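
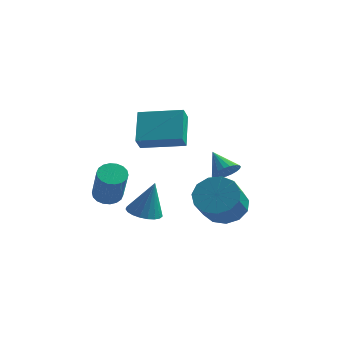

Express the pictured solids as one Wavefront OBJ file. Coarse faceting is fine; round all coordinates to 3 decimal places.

v -0.571 2.14 -1.69
v -0.113 2.04 -1.157
v -1.449 2.7 -0.83
v -0.037 2.309 -1.254
v -0.053 2.547 -1.427
v -0.159 2.716 -1.645
v -0.336 2.785 -1.871
v -0.554 2.742 -2.065
v -0.775 2.595 -2.195
v -0.961 2.369 -2.237
v -1.079 2.104 -2.185
v -1.11 1.845 -2.047
v -1.047 1.636 -1.847
v -0.902 1.515 -1.62
v -0.7 1.502 -1.405
v -0.476 1.599 -1.239
v -0.268 1.789 -1.151
v -3.96 -2.829 -1.549
v -3.508 -2.354 -1.47
v -2.849 -3.256 0.188
v -3.3 -3.731 0.109
v -3.739 -2.25 -1.322
v -3.08 -3.152 0.337
v -4.014 -2.26 -1.218
v -3.355 -3.163 0.44
v -4.278 -2.384 -1.181
v -3.619 -3.286 0.478
v -4.479 -2.595 -1.216
v -3.82 -3.497 0.443
v -4.577 -2.853 -1.317
v -3.918 -3.755 0.342
v -4.553 -3.106 -1.464
v -3.893 -4.008 0.194
v -4.411 -3.304 -1.628
v -3.752 -4.206 0.03
v -4.18 -3.408 -1.777
v -3.521 -4.31 -0.118
v -3.905 -3.397 -1.88
v -3.246 -4.3 -0.222
v -3.641 -3.274 -1.918
v -2.982 -4.176 -0.259
v -3.44 -3.063 -1.883
v -2.781 -3.965 -0.224
v -3.342 -2.805 -1.782
v -2.683 -3.707 -0.123
v -3.367 -2.552 -1.634
v -2.707 -3.454 0.024
v -2.944 -1.732 0.878
v -2.898 -2.303 1.507
v -3.392 -0.504 2.027
v -3.346 -1.075 2.655
v -1.034 -1.285 1.145
v -0.988 -1.856 1.773
v -1.482 -0.057 2.293
v -1.436 -0.628 2.922
v -0.029 0.629 -2.993
v 0.792 0.201 -3.529
v 0.891 -1.096 -2.344
v 0.069 -0.669 -1.807
v 1.031 0.584 -3.129
v 1.13 -0.713 -1.944
v 0.933 0.981 -2.686
v 1.032 -0.316 -1.501
v 0.53 1.267 -2.341
v 0.629 -0.031 -1.156
v -0.051 1.349 -2.202
v 0.048 0.052 -1.017
v -0.625 1.203 -2.314
v -0.526 -0.094 -1.129
v -1.01 0.875 -2.642
v -0.911 -0.423 -1.457
v -1.083 0.468 -3.081
v -0.985 -0.829 -1.896
v -0.822 0.112 -3.492
v -0.724 -1.185 -2.307
v -0.31 -0.079 -3.744
v -0.211 -1.377 -2.559
v 0.292 -0.046 -3.758
v 0.391 -1.344 -2.573
v -3.065 -1.094 -3.219
v -2.617 -1.781 -3.255
v -2.635 -0.906 -1.481
v -2.388 -1.542 -3.338
v -2.276 -1.226 -3.4
v -2.3 -0.887 -3.43
v -2.456 -0.584 -3.425
v -2.718 -0.37 -3.383
v -3.039 -0.28 -3.314
v -3.365 -0.331 -3.227
v -3.639 -0.515 -3.14
v -3.814 -0.798 -3.066
v -3.859 -1.133 -3.018
v -3.767 -1.461 -3.006
v -3.553 -1.725 -3.03
v -3.255 -1.881 -3.087
v -2.924 -1.9 -3.166
f 2 1 4
f 2 4 3
f 4 1 5
f 4 5 3
f 5 1 6
f 5 6 3
f 6 1 7
f 6 7 3
f 7 1 8
f 7 8 3
f 8 1 9
f 8 9 3
f 9 1 10
f 9 10 3
f 10 1 11
f 10 11 3
f 11 1 12
f 11 12 3
f 12 1 13
f 12 13 3
f 13 1 14
f 13 14 3
f 14 1 15
f 14 15 3
f 15 1 16
f 15 16 3
f 16 1 17
f 16 17 3
f 17 1 2
f 17 2 3
f 19 18 22
f 19 22 20
f 20 22 23
f 20 23 21
f 22 18 24
f 22 24 23
f 23 24 25
f 23 25 21
f 24 18 26
f 24 26 25
f 25 26 27
f 25 27 21
f 26 18 28
f 26 28 27
f 27 28 29
f 27 29 21
f 28 18 30
f 28 30 29
f 29 30 31
f 29 31 21
f 30 18 32
f 30 32 31
f 31 32 33
f 31 33 21
f 32 18 34
f 32 34 33
f 33 34 35
f 33 35 21
f 34 18 36
f 34 36 35
f 35 36 37
f 35 37 21
f 36 18 38
f 36 38 37
f 37 38 39
f 37 39 21
f 38 18 40
f 38 40 39
f 39 40 41
f 39 41 21
f 40 18 42
f 40 42 41
f 41 42 43
f 41 43 21
f 42 18 44
f 42 44 43
f 43 44 45
f 43 45 21
f 44 18 46
f 44 46 45
f 45 46 47
f 45 47 21
f 46 18 19
f 46 19 47
f 47 19 20
f 47 20 21
f 49 51 48
f 52 49 48
f 48 51 50
f 50 52 48
f 49 55 51
f 53 49 52
f 53 55 49
f 51 55 50
f 54 52 50
f 50 55 54
f 54 53 52
f 55 53 54
f 57 56 60
f 57 60 58
f 58 60 61
f 58 61 59
f 60 56 62
f 60 62 61
f 61 62 63
f 61 63 59
f 62 56 64
f 62 64 63
f 63 64 65
f 63 65 59
f 64 56 66
f 64 66 65
f 65 66 67
f 65 67 59
f 66 56 68
f 66 68 67
f 67 68 69
f 67 69 59
f 68 56 70
f 68 70 69
f 69 70 71
f 69 71 59
f 70 56 72
f 70 72 71
f 71 72 73
f 71 73 59
f 72 56 74
f 72 74 73
f 73 74 75
f 73 75 59
f 74 56 76
f 74 76 75
f 75 76 77
f 75 77 59
f 76 56 78
f 76 78 77
f 77 78 79
f 77 79 59
f 78 56 57
f 78 57 79
f 79 57 58
f 79 58 59
f 81 80 83
f 81 83 82
f 83 80 84
f 83 84 82
f 84 80 85
f 84 85 82
f 85 80 86
f 85 86 82
f 86 80 87
f 86 87 82
f 87 80 88
f 87 88 82
f 88 80 89
f 88 89 82
f 89 80 90
f 89 90 82
f 90 80 91
f 90 91 82
f 91 80 92
f 91 92 82
f 92 80 93
f 92 93 82
f 93 80 94
f 93 94 82
f 94 80 95
f 94 95 82
f 95 80 96
f 95 96 82
f 96 80 81
f 96 81 82



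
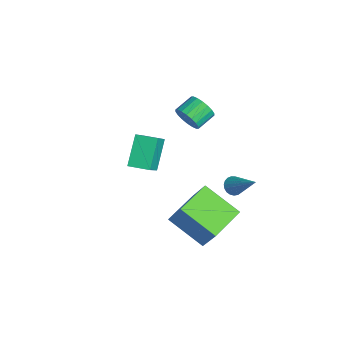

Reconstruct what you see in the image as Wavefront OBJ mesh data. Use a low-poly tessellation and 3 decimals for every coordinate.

v -3.26 0.578 -0.227
v -3.023 0.967 -0.836
v -3.442 1.871 -0.421
v -3.68 1.482 0.187
v -3.333 0.865 -0.927
v -3.752 1.77 -0.512
v -3.628 0.707 -0.88
v -4.047 1.612 -0.465
v -3.85 0.523 -0.704
v -4.269 1.428 -0.289
v -3.956 0.35 -0.433
v -4.375 1.255 -0.018
v -3.924 0.222 -0.122
v -4.343 1.127 0.293
v -3.76 0.164 0.169
v -4.179 1.069 0.584
v -3.498 0.189 0.381
v -3.917 1.093 0.796
v -3.188 0.29 0.472
v -3.607 1.195 0.887
v -2.893 0.448 0.425
v -3.312 1.353 0.84
v -2.671 0.632 0.249
v -3.09 1.537 0.664
v -2.565 0.805 -0.022
v -2.984 1.71 0.393
v -2.597 0.933 -0.333
v -3.016 1.838 0.082
v -2.761 0.991 -0.624
v -3.18 1.896 -0.209
v 1.312 1.074 -4.077
v -0.037 -0.147 -3.008
v 2.166 1.395 -2.631
v 0.818 0.174 -1.562
v 2.422 -0.434 -4.398
v 1.074 -1.655 -3.329
v 3.277 -0.113 -2.952
v 1.928 -1.334 -1.883
v 1.535 1.287 -1.253
v 1.864 1.389 -1.642
v 2.805 1.873 -0.027
v 1.758 1.577 -1.623
v 1.614 1.714 -1.539
v 1.456 1.778 -1.406
v 1.312 1.757 -1.246
v 1.206 1.655 -1.088
v 1.157 1.489 -0.958
v 1.173 1.288 -0.879
v 1.252 1.087 -0.865
v 1.38 0.921 -0.918
v 1.535 0.818 -1.029
v 1.689 0.796 -1.178
v 1.817 0.859 -1.341
v 1.896 0.996 -1.488
v 1.912 1.184 -1.595
v -0.245 -2.826 -0.294
v -1.188 -2.176 0.976
v 0.304 -1.943 -0.338
v -0.64 -1.294 0.931
v 0.88 -3.466 0.869
v -0.064 -2.817 2.138
v 1.428 -2.584 0.824
v 0.485 -1.934 2.094
f 2 1 5
f 2 5 3
f 3 5 6
f 3 6 4
f 5 1 7
f 5 7 6
f 6 7 8
f 6 8 4
f 7 1 9
f 7 9 8
f 8 9 10
f 8 10 4
f 9 1 11
f 9 11 10
f 10 11 12
f 10 12 4
f 11 1 13
f 11 13 12
f 12 13 14
f 12 14 4
f 13 1 15
f 13 15 14
f 14 15 16
f 14 16 4
f 15 1 17
f 15 17 16
f 16 17 18
f 16 18 4
f 17 1 19
f 17 19 18
f 18 19 20
f 18 20 4
f 19 1 21
f 19 21 20
f 20 21 22
f 20 22 4
f 21 1 23
f 21 23 22
f 22 23 24
f 22 24 4
f 23 1 25
f 23 25 24
f 24 25 26
f 24 26 4
f 25 1 27
f 25 27 26
f 26 27 28
f 26 28 4
f 27 1 29
f 27 29 28
f 28 29 30
f 28 30 4
f 29 1 2
f 29 2 30
f 30 2 3
f 30 3 4
f 32 34 31
f 35 32 31
f 31 34 33
f 33 35 31
f 32 38 34
f 36 32 35
f 36 38 32
f 34 38 33
f 37 35 33
f 33 38 37
f 37 36 35
f 38 36 37
f 40 39 42
f 40 42 41
f 42 39 43
f 42 43 41
f 43 39 44
f 43 44 41
f 44 39 45
f 44 45 41
f 45 39 46
f 45 46 41
f 46 39 47
f 46 47 41
f 47 39 48
f 47 48 41
f 48 39 49
f 48 49 41
f 49 39 50
f 49 50 41
f 50 39 51
f 50 51 41
f 51 39 52
f 51 52 41
f 52 39 53
f 52 53 41
f 53 39 54
f 53 54 41
f 54 39 55
f 54 55 41
f 55 39 40
f 55 40 41
f 57 59 56
f 60 57 56
f 56 59 58
f 58 60 56
f 57 63 59
f 61 57 60
f 61 63 57
f 59 63 58
f 62 60 58
f 58 63 62
f 62 61 60
f 63 61 62



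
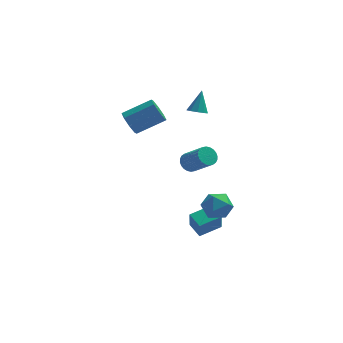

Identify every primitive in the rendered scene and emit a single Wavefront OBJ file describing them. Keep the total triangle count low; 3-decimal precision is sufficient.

v 0.281 -2.167 -4.904
v 0.254 -2.682 -3.646
v -0.259 -1.287 -4.555
v -0.286 -1.802 -3.297
v 1.566 -1.498 -4.603
v 1.539 -2.013 -3.345
v 1.026 -0.618 -4.254
v 0.999 -1.133 -2.996
v 0.249 2.839 2.451
v 0.87 2.693 2.394
v 0.551 3.601 3.789
v 0.787 3.074 2.195
v 0.452 3.345 2.116
v 0.023 3.38 2.194
v -0.301 3.161 2.391
v -0.367 2.791 2.617
v -0.145 2.444 2.764
v 0.261 2.282 2.765
v 0.662 2.38 2.619
v 0.747 -3.055 -0.667
v 1.709 -3.292 -0.478
v 0.691 -4.208 -1.822
v 1.653 -4.445 -1.633
v 0.939 -4.652 -0.95
v 0.974 -3.939 -0.237
v 1.426 -3.561 -2.063
v 1.461 -2.848 -1.35
v 2.13 -3.604 -1.341
v 1.828 -4.279 -0.653
v 0.572 -3.221 -1.647
v 0.27 -3.896 -0.959
v -0.281 -1.125 0.703
v 0.266 -0.818 0.468
v 1.269 -1.729 1.623
v 0.721 -2.035 1.857
v 0.194 -0.655 0.66
v 1.197 -1.566 1.814
v 0.05 -0.563 0.857
v 1.053 -1.474 2.012
v -0.145 -0.557 1.031
v 0.858 -1.468 2.186
v -0.36 -0.637 1.156
v 0.642 -1.548 2.31
v -0.564 -0.792 1.211
v 0.439 -1.702 2.365
v -0.725 -0.997 1.188
v 0.278 -1.907 2.343
v -0.818 -1.221 1.092
v 0.185 -2.132 2.247
v -0.829 -1.431 0.937
v 0.174 -2.342 2.092
v -0.757 -1.594 0.746
v 0.246 -2.505 1.9
v -0.613 -1.686 0.548
v 0.39 -2.597 1.703
v -0.418 -1.692 0.374
v 0.585 -2.603 1.529
v -0.202 -1.612 0.25
v 0.8 -2.523 1.404
v 0.001 -1.458 0.195
v 1.004 -2.368 1.349
v 0.162 -1.253 0.217
v 1.165 -2.163 1.372
v 0.255 -1.028 0.313
v 1.258 -1.939 1.468
v -3.733 3.804 0.864
v -3.437 4.224 0.137
v -1.672 4.596 1.069
v -1.967 4.176 1.796
v -3.754 4.644 0.57
v -1.989 5.016 1.502
v -4.058 4.572 1.175
v -2.293 4.943 2.107
v -4.172 4.05 1.598
v -2.407 4.422 2.53
v -4.028 3.384 1.591
v -2.263 3.756 2.523
v -3.711 2.964 1.158
v -1.946 3.336 2.09
v -3.407 3.037 0.553
v -1.642 3.408 1.485
v -3.293 3.558 0.13
v -1.528 3.93 1.062
f 2 4 1
f 5 2 1
f 1 4 3
f 3 5 1
f 2 8 4
f 6 2 5
f 6 8 2
f 4 8 3
f 7 5 3
f 3 8 7
f 7 6 5
f 8 6 7
f 10 9 12
f 10 12 11
f 12 9 13
f 12 13 11
f 13 9 14
f 13 14 11
f 14 9 15
f 14 15 11
f 15 9 16
f 15 16 11
f 16 9 17
f 16 17 11
f 17 9 18
f 17 18 11
f 18 9 19
f 18 19 11
f 19 9 10
f 19 10 11
f 20 31 25
f 20 25 21
f 20 21 27
f 20 27 30
f 20 30 31
f 21 25 29
f 25 31 24
f 31 30 22
f 30 27 26
f 27 21 28
f 23 29 24
f 23 24 22
f 23 22 26
f 23 26 28
f 23 28 29
f 24 29 25
f 22 24 31
f 26 22 30
f 28 26 27
f 29 28 21
f 33 32 36
f 33 36 34
f 34 36 37
f 34 37 35
f 36 32 38
f 36 38 37
f 37 38 39
f 37 39 35
f 38 32 40
f 38 40 39
f 39 40 41
f 39 41 35
f 40 32 42
f 40 42 41
f 41 42 43
f 41 43 35
f 42 32 44
f 42 44 43
f 43 44 45
f 43 45 35
f 44 32 46
f 44 46 45
f 45 46 47
f 45 47 35
f 46 32 48
f 46 48 47
f 47 48 49
f 47 49 35
f 48 32 50
f 48 50 49
f 49 50 51
f 49 51 35
f 50 32 52
f 50 52 51
f 51 52 53
f 51 53 35
f 52 32 54
f 52 54 53
f 53 54 55
f 53 55 35
f 54 32 56
f 54 56 55
f 55 56 57
f 55 57 35
f 56 32 58
f 56 58 57
f 57 58 59
f 57 59 35
f 58 32 60
f 58 60 59
f 59 60 61
f 59 61 35
f 60 32 62
f 60 62 61
f 61 62 63
f 61 63 35
f 62 32 64
f 62 64 63
f 63 64 65
f 63 65 35
f 64 32 33
f 64 33 65
f 65 33 34
f 65 34 35
f 67 66 70
f 67 70 68
f 68 70 71
f 68 71 69
f 70 66 72
f 70 72 71
f 71 72 73
f 71 73 69
f 72 66 74
f 72 74 73
f 73 74 75
f 73 75 69
f 74 66 76
f 74 76 75
f 75 76 77
f 75 77 69
f 76 66 78
f 76 78 77
f 77 78 79
f 77 79 69
f 78 66 80
f 78 80 79
f 79 80 81
f 79 81 69
f 80 66 82
f 80 82 81
f 81 82 83
f 81 83 69
f 82 66 67
f 82 67 83
f 83 67 68
f 83 68 69



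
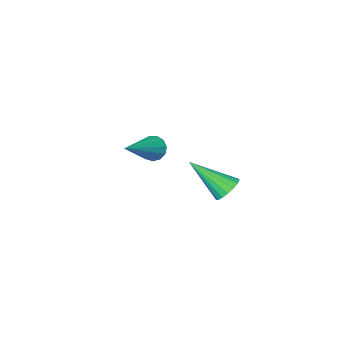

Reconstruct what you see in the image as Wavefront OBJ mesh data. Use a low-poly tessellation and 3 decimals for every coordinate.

v -0.871 1.714 -4.214
v -0.361 2.115 -4.247
v 0.111 0.566 -2.966
v -0.53 2.228 -4.011
v -0.777 2.223 -3.821
v -1.045 2.101 -3.722
v -1.274 1.89 -3.735
v -1.41 1.639 -3.859
v -1.423 1.405 -4.063
v -1.31 1.242 -4.302
v -1.096 1.187 -4.522
v -0.831 1.252 -4.67
v -0.575 1.423 -4.715
v -0.387 1.661 -4.644
v -0.31 1.911 -4.475
v 3.06 2.737 -0.044
v 3.226 2.98 -0.521
v 4.64 3.403 0.844
v 3.051 3.193 -0.369
v 2.878 3.262 -0.114
v 2.764 3.165 0.164
v 2.743 2.932 0.375
v 2.823 2.637 0.454
v 2.979 2.374 0.374
v 3.16 2.226 0.162
v 3.309 2.241 -0.115
v 3.38 2.414 -0.37
v 3.349 2.689 -0.521
f 2 1 4
f 2 4 3
f 4 1 5
f 4 5 3
f 5 1 6
f 5 6 3
f 6 1 7
f 6 7 3
f 7 1 8
f 7 8 3
f 8 1 9
f 8 9 3
f 9 1 10
f 9 10 3
f 10 1 11
f 10 11 3
f 11 1 12
f 11 12 3
f 12 1 13
f 12 13 3
f 13 1 14
f 13 14 3
f 14 1 15
f 14 15 3
f 15 1 2
f 15 2 3
f 17 16 19
f 17 19 18
f 19 16 20
f 19 20 18
f 20 16 21
f 20 21 18
f 21 16 22
f 21 22 18
f 22 16 23
f 22 23 18
f 23 16 24
f 23 24 18
f 24 16 25
f 24 25 18
f 25 16 26
f 25 26 18
f 26 16 27
f 26 27 18
f 27 16 28
f 27 28 18
f 28 16 17
f 28 17 18



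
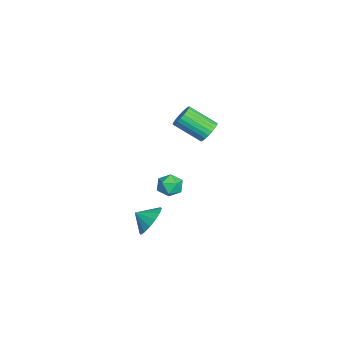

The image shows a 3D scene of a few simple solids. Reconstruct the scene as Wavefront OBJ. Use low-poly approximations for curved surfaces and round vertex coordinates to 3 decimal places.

v -1.505 0.525 -3.669
v -1.213 1.028 -2.784
v -1.675 -0.325 -3.131
v -1.754 1.112 -2.823
v -2.228 1.038 -3.088
v -2.509 0.826 -3.51
v -2.521 0.534 -3.974
v -2.26 0.239 -4.357
v -1.798 0.021 -4.555
v -1.257 -0.062 -4.516
v -0.782 0.012 -4.251
v -0.502 0.223 -3.829
v -0.49 0.516 -3.365
v -0.75 0.81 -2.982
v -4.415 1.907 -3.072
v -3.652 2.131 -2.869
v -4.328 0.869 -2.251
v -3.565 1.093 -2.048
v -4.204 1.55 -1.812
v -4.258 2.192 -2.319
v -3.722 0.808 -2.801
v -3.776 1.45 -3.308
v -3.224 1.452 -2.702
v -3.522 1.911 -2.09
v -4.458 1.089 -3.03
v -4.756 1.548 -2.418
v -2.568 3.615 2.758
v -1.985 3.766 3.189
v -2.37 2.276 4.233
v -2.952 2.125 3.802
v -2.194 3.914 3.322
v -2.579 2.424 4.367
v -2.46 4.016 3.37
v -2.844 2.526 4.414
v -2.742 4.057 3.325
v -3.127 2.567 4.369
v -2.997 4.031 3.193
v -3.382 2.541 4.238
v -3.188 3.942 2.996
v -3.573 2.451 4.04
v -3.283 3.802 2.761
v -3.668 2.312 3.806
v -3.27 3.635 2.527
v -3.655 2.144 3.571
v -3.15 3.464 2.327
v -3.535 1.974 3.371
v -2.941 3.316 2.193
v -3.326 1.826 3.238
v -2.676 3.214 2.146
v -3.06 1.724 3.19
v -2.393 3.173 2.191
v -2.778 1.683 3.235
v -2.138 3.199 2.322
v -2.523 1.709 3.367
v -1.947 3.289 2.52
v -2.332 1.798 3.564
v -1.852 3.428 2.754
v -2.237 1.938 3.799
v -1.865 3.596 2.989
v -2.25 2.105 4.033
f 2 1 4
f 2 4 3
f 4 1 5
f 4 5 3
f 5 1 6
f 5 6 3
f 6 1 7
f 6 7 3
f 7 1 8
f 7 8 3
f 8 1 9
f 8 9 3
f 9 1 10
f 9 10 3
f 10 1 11
f 10 11 3
f 11 1 12
f 11 12 3
f 12 1 13
f 12 13 3
f 13 1 14
f 13 14 3
f 14 1 2
f 14 2 3
f 15 26 20
f 15 20 16
f 15 16 22
f 15 22 25
f 15 25 26
f 16 20 24
f 20 26 19
f 26 25 17
f 25 22 21
f 22 16 23
f 18 24 19
f 18 19 17
f 18 17 21
f 18 21 23
f 18 23 24
f 19 24 20
f 17 19 26
f 21 17 25
f 23 21 22
f 24 23 16
f 28 27 31
f 28 31 29
f 29 31 32
f 29 32 30
f 31 27 33
f 31 33 32
f 32 33 34
f 32 34 30
f 33 27 35
f 33 35 34
f 34 35 36
f 34 36 30
f 35 27 37
f 35 37 36
f 36 37 38
f 36 38 30
f 37 27 39
f 37 39 38
f 38 39 40
f 38 40 30
f 39 27 41
f 39 41 40
f 40 41 42
f 40 42 30
f 41 27 43
f 41 43 42
f 42 43 44
f 42 44 30
f 43 27 45
f 43 45 44
f 44 45 46
f 44 46 30
f 45 27 47
f 45 47 46
f 46 47 48
f 46 48 30
f 47 27 49
f 47 49 48
f 48 49 50
f 48 50 30
f 49 27 51
f 49 51 50
f 50 51 52
f 50 52 30
f 51 27 53
f 51 53 52
f 52 53 54
f 52 54 30
f 53 27 55
f 53 55 54
f 54 55 56
f 54 56 30
f 55 27 57
f 55 57 56
f 56 57 58
f 56 58 30
f 57 27 59
f 57 59 58
f 58 59 60
f 58 60 30
f 59 27 28
f 59 28 60
f 60 28 29
f 60 29 30



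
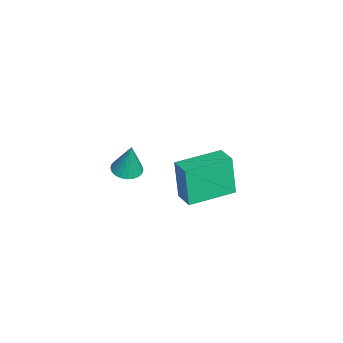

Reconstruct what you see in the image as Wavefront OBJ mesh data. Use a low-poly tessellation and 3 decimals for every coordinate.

v -1.958 -0.618 -3.046
v -2.247 -0.803 -1.096
v -3.014 1.301 -3.02
v -3.303 1.115 -1.07
v -1.077 -0.135 -2.87
v -1.366 -0.321 -0.92
v -2.133 1.783 -2.844
v -2.422 1.598 -0.894
v 2.306 -2.398 2.221
v 2.801 -2.803 2.205
v 2.534 -2.182 3.719
v 2.915 -2.586 2.156
v 2.935 -2.34 2.117
v 2.86 -2.103 2.095
v 2.701 -1.911 2.091
v 2.481 -1.793 2.107
v 2.235 -1.767 2.141
v 2 -1.837 2.187
v 1.811 -1.993 2.238
v 1.698 -2.21 2.286
v 1.677 -2.456 2.325
v 1.753 -2.693 2.348
v 1.912 -2.885 2.352
v 2.131 -3.003 2.335
v 2.378 -3.029 2.302
v 2.613 -2.959 2.256
f 2 4 1
f 5 2 1
f 1 4 3
f 3 5 1
f 2 8 4
f 6 2 5
f 6 8 2
f 4 8 3
f 7 5 3
f 3 8 7
f 7 6 5
f 8 6 7
f 10 9 12
f 10 12 11
f 12 9 13
f 12 13 11
f 13 9 14
f 13 14 11
f 14 9 15
f 14 15 11
f 15 9 16
f 15 16 11
f 16 9 17
f 16 17 11
f 17 9 18
f 17 18 11
f 18 9 19
f 18 19 11
f 19 9 20
f 19 20 11
f 20 9 21
f 20 21 11
f 21 9 22
f 21 22 11
f 22 9 23
f 22 23 11
f 23 9 24
f 23 24 11
f 24 9 25
f 24 25 11
f 25 9 26
f 25 26 11
f 26 9 10
f 26 10 11



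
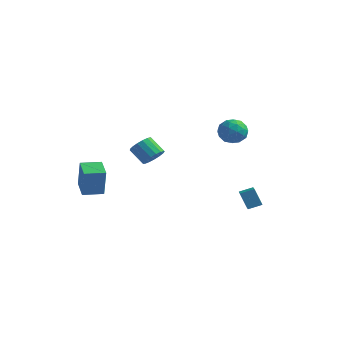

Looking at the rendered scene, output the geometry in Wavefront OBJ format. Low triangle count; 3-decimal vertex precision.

v 0.214 -2.218 1.416
v 0.628 -2.612 1.918
v -0.321 -2.556 2.745
v -0.734 -2.162 2.244
v 0.711 -2.265 1.99
v -0.238 -2.209 2.817
v 0.681 -1.908 1.93
v -0.268 -1.852 2.757
v 0.543 -1.621 1.753
v -0.406 -1.565 2.58
v 0.33 -1.471 1.499
v -0.619 -1.416 2.326
v 0.091 -1.493 1.226
v -0.858 -1.437 2.053
v -0.12 -1.68 0.996
v -1.069 -1.624 1.824
v -0.255 -1.991 0.863
v -1.203 -1.935 1.69
v -0.282 -2.353 0.857
v -1.23 -2.298 1.684
v -0.195 -2.685 0.978
v -1.144 -2.629 1.806
v -0.015 -2.91 1.2
v -0.963 -2.854 2.028
v 0.218 -2.976 1.472
v -0.731 -2.92 2.299
v 0.45 -2.868 1.731
v -0.499 -2.813 2.558
v 1.116 3.804 2.442
v 2.015 4.135 2.578
v 1.605 2.985 1.202
v 2.504 3.316 1.338
v 2.116 2.696 1.971
v 1.813 3.203 2.738
v 1.807 3.917 1.042
v 1.504 4.424 1.809
v 2.441 4.205 1.713
v 2.633 3.451 2.287
v 0.987 3.669 1.493
v 1.179 2.915 2.067
v 1.522 4.042 2.619
v 2.098 3.078 1.161
v 1.87 2.714 1.533
v 2.398 2.909 1.613
v 1.404 3.494 2.713
v 1.932 3.688 2.793
v 1.992 2.842 2.436
v 1.688 3.432 0.987
v 2.216 3.626 1.067
v 1.222 4.211 2.167
v 1.75 4.406 2.247
v 1.628 4.278 1.344
v 2.301 4.277 2.19
v 2.589 3.796 1.461
v 2.179 4.149 1.288
v 2.001 4.447 1.738
v 2.414 3.834 2.528
v 2.702 3.352 1.799
v 2.473 2.988 2.171
v 2.296 3.286 2.622
v 2.665 3.875 2.019
v 0.918 3.768 1.981
v 1.206 3.286 1.252
v 1.324 3.834 1.158
v 1.147 4.132 1.609
v 1.031 3.324 2.319
v 1.319 2.843 1.59
v 1.619 2.673 2.042
v 1.441 2.971 2.492
v 0.955 3.245 1.761
v 3.624 2.253 -3.366
v 3.071 2.274 -2.267
v 4.244 2.815 -3.064
v 3.691 2.835 -1.965
v 4.249 1.385 -3.035
v 3.696 1.405 -1.936
v 4.869 1.946 -2.733
v 4.316 1.967 -1.634
v -4.797 -2.708 -1.733
v -4.464 -2.932 0.114
v -3.924 -1.773 -1.777
v -3.591 -1.997 0.07
v -3.789 -3.663 -2.03
v -3.456 -3.887 -0.183
v -2.916 -2.728 -2.074
v -2.583 -2.952 -0.227
f 2 1 5
f 2 5 3
f 3 5 6
f 3 6 4
f 5 1 7
f 5 7 6
f 6 7 8
f 6 8 4
f 7 1 9
f 7 9 8
f 8 9 10
f 8 10 4
f 9 1 11
f 9 11 10
f 10 11 12
f 10 12 4
f 11 1 13
f 11 13 12
f 12 13 14
f 12 14 4
f 13 1 15
f 13 15 14
f 14 15 16
f 14 16 4
f 15 1 17
f 15 17 16
f 16 17 18
f 16 18 4
f 17 1 19
f 17 19 18
f 18 19 20
f 18 20 4
f 19 1 21
f 19 21 20
f 20 21 22
f 20 22 4
f 21 1 23
f 21 23 22
f 22 23 24
f 22 24 4
f 23 1 25
f 23 25 24
f 24 25 26
f 24 26 4
f 25 1 27
f 25 27 26
f 26 27 28
f 26 28 4
f 27 1 2
f 27 2 28
f 28 2 3
f 28 3 4
f 29 66 45
f 66 40 69
f 45 69 34
f 66 69 45
f 29 45 41
f 45 34 46
f 41 46 30
f 45 46 41
f 29 41 50
f 41 30 51
f 50 51 36
f 41 51 50
f 29 50 62
f 50 36 65
f 62 65 39
f 50 65 62
f 29 62 66
f 62 39 70
f 66 70 40
f 62 70 66
f 30 46 57
f 46 34 60
f 57 60 38
f 46 60 57
f 34 69 47
f 69 40 68
f 47 68 33
f 69 68 47
f 40 70 67
f 70 39 63
f 67 63 31
f 70 63 67
f 39 65 64
f 65 36 52
f 64 52 35
f 65 52 64
f 36 51 56
f 51 30 53
f 56 53 37
f 51 53 56
f 32 58 44
f 58 38 59
f 44 59 33
f 58 59 44
f 32 44 42
f 44 33 43
f 42 43 31
f 44 43 42
f 32 42 49
f 42 31 48
f 49 48 35
f 42 48 49
f 32 49 54
f 49 35 55
f 54 55 37
f 49 55 54
f 32 54 58
f 54 37 61
f 58 61 38
f 54 61 58
f 33 59 47
f 59 38 60
f 47 60 34
f 59 60 47
f 31 43 67
f 43 33 68
f 67 68 40
f 43 68 67
f 35 48 64
f 48 31 63
f 64 63 39
f 48 63 64
f 37 55 56
f 55 35 52
f 56 52 36
f 55 52 56
f 38 61 57
f 61 37 53
f 57 53 30
f 61 53 57
f 72 74 71
f 75 72 71
f 71 74 73
f 73 75 71
f 72 78 74
f 76 72 75
f 76 78 72
f 74 78 73
f 77 75 73
f 73 78 77
f 77 76 75
f 78 76 77
f 80 82 79
f 83 80 79
f 79 82 81
f 81 83 79
f 80 86 82
f 84 80 83
f 84 86 80
f 82 86 81
f 85 83 81
f 81 86 85
f 85 84 83
f 86 84 85



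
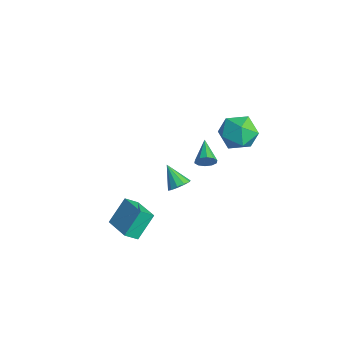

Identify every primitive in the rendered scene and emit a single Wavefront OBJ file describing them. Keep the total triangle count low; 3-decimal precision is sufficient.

v 2.399 2.91 4.555
v 3.393 2.948 3.986
v 1.847 1.492 3.494
v 2.841 1.53 2.925
v 2.818 1.185 4.018
v 3.16 2.061 4.674
v 2.08 2.379 2.806
v 2.422 3.255 3.462
v 3.196 2.62 2.906
v 3.653 1.882 3.655
v 1.587 2.558 3.825
v 2.044 1.82 4.574
v -0.95 2.382 -1.775
v -0.63 2.661 -1.322
v -2.25 3.018 -1.245
v -0.638 2.897 -1.625
v -0.765 2.936 -1.984
v -0.963 2.764 -2.263
v -1.156 2.446 -2.356
v -1.27 2.104 -2.227
v -1.263 1.868 -1.924
v -1.135 1.829 -1.565
v -0.938 2.001 -1.286
v -0.745 2.319 -1.193
v 0.555 -0.008 -1.436
v 1.017 0.06 -0.97
v -0.435 -0.212 -0.424
v 0.861 0.429 -1.048
v 0.588 0.631 -1.274
v 0.303 0.589 -1.562
v 0.113 0.319 -1.802
v 0.092 -0.076 -1.902
v 0.248 -0.444 -1.824
v 0.521 -0.646 -1.598
v 0.807 -0.604 -1.31
v 0.996 -0.334 -1.07
v 0.073 -3.089 -3.879
v -0.014 -3.807 -3.278
v -0.222 -2.006 -2.629
v -0.309 -2.724 -2.028
v 1.729 -3.016 -3.552
v 1.642 -3.734 -2.951
v 1.434 -1.933 -2.302
v 1.347 -2.651 -1.701
f 1 12 6
f 1 6 2
f 1 2 8
f 1 8 11
f 1 11 12
f 2 6 10
f 6 12 5
f 12 11 3
f 11 8 7
f 8 2 9
f 4 10 5
f 4 5 3
f 4 3 7
f 4 7 9
f 4 9 10
f 5 10 6
f 3 5 12
f 7 3 11
f 9 7 8
f 10 9 2
f 14 13 16
f 14 16 15
f 16 13 17
f 16 17 15
f 17 13 18
f 17 18 15
f 18 13 19
f 18 19 15
f 19 13 20
f 19 20 15
f 20 13 21
f 20 21 15
f 21 13 22
f 21 22 15
f 22 13 23
f 22 23 15
f 23 13 24
f 23 24 15
f 24 13 14
f 24 14 15
f 26 25 28
f 26 28 27
f 28 25 29
f 28 29 27
f 29 25 30
f 29 30 27
f 30 25 31
f 30 31 27
f 31 25 32
f 31 32 27
f 32 25 33
f 32 33 27
f 33 25 34
f 33 34 27
f 34 25 35
f 34 35 27
f 35 25 36
f 35 36 27
f 36 25 26
f 36 26 27
f 38 40 37
f 41 38 37
f 37 40 39
f 39 41 37
f 38 44 40
f 42 38 41
f 42 44 38
f 40 44 39
f 43 41 39
f 39 44 43
f 43 42 41
f 44 42 43



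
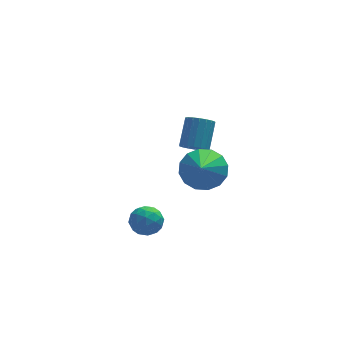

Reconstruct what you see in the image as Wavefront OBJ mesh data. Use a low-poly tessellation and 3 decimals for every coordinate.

v 2.375 0.955 -1.997
v 2.756 0.526 -1.764
v 3.186 1.435 -0.79
v 2.805 1.865 -1.023
v 2.914 0.652 -1.952
v 3.344 1.561 -0.978
v 2.965 0.839 -2.149
v 3.395 1.748 -1.175
v 2.899 1.049 -2.315
v 3.329 1.958 -1.342
v 2.729 1.24 -2.419
v 3.159 2.149 -1.445
v 2.489 1.375 -2.439
v 2.919 2.284 -1.465
v 2.227 1.427 -2.371
v 2.657 2.336 -1.398
v 1.994 1.385 -2.23
v 2.424 2.294 -1.256
v 1.836 1.259 -2.042
v 2.266 2.168 -1.068
v 1.785 1.072 -1.845
v 2.215 1.981 -0.871
v 1.851 0.862 -1.678
v 2.281 1.771 -0.705
v 2.021 0.671 -1.575
v 2.451 1.58 -0.601
v 2.261 0.536 -1.555
v 2.691 1.445 -0.581
v 2.523 0.484 -1.622
v 2.953 1.393 -0.649
v 1.959 -2.785 -0.199
v 2.38 -2.277 0.484
v 1.561 -4.175 1.079
v 1.909 -2.135 0.492
v 1.452 -2.167 0.314
v 1.131 -2.365 -0.001
v 1.031 -2.676 -0.369
v 1.18 -3.015 -0.692
v 1.538 -3.293 -0.883
v 2.009 -3.435 -0.89
v 2.467 -3.403 -0.713
v 2.788 -3.205 -0.397
v 2.887 -2.895 -0.029
v 2.738 -2.555 0.294
v -0.703 -2.061 -3.668
v -0.07 -1.713 -3.6
v -0.27 -2.967 -3.06
v 0.363 -2.619 -2.992
v -0.225 -2.375 -2.643
v -0.492 -1.815 -3.019
v 0.152 -2.865 -3.641
v -0.115 -2.305 -4.017
v 0.459 -2.21 -3.583
v 0.226 -1.907 -2.966
v -0.566 -2.773 -3.694
v -0.799 -2.47 -3.077
v -0.424 -1.807 -3.687
v 0.084 -2.873 -2.973
v -0.261 -2.729 -2.768
v 0.111 -2.525 -2.728
v -0.672 -1.867 -3.346
v -0.3 -1.663 -3.306
v -0.391 -2.052 -2.743
v -0.04 -3.017 -3.354
v 0.332 -2.813 -3.314
v -0.451 -2.155 -3.932
v -0.079 -1.951 -3.892
v 0.051 -2.628 -3.917
v 0.259 -1.895 -3.638
v 0.513 -2.428 -3.28
v 0.389 -2.572 -3.662
v 0.232 -2.243 -3.883
v 0.122 -1.717 -3.275
v 0.376 -2.25 -2.918
v 0.031 -2.106 -2.713
v -0.126 -1.777 -2.933
v 0.432 -2.009 -3.265
v -0.716 -2.43 -3.742
v -0.462 -2.963 -3.385
v -0.214 -2.903 -3.727
v -0.371 -2.574 -3.947
v -0.853 -2.252 -3.38
v -0.599 -2.785 -3.022
v -0.572 -2.437 -2.777
v -0.729 -2.108 -2.998
v -0.772 -2.671 -3.395
f 2 1 5
f 2 5 3
f 3 5 6
f 3 6 4
f 5 1 7
f 5 7 6
f 6 7 8
f 6 8 4
f 7 1 9
f 7 9 8
f 8 9 10
f 8 10 4
f 9 1 11
f 9 11 10
f 10 11 12
f 10 12 4
f 11 1 13
f 11 13 12
f 12 13 14
f 12 14 4
f 13 1 15
f 13 15 14
f 14 15 16
f 14 16 4
f 15 1 17
f 15 17 16
f 16 17 18
f 16 18 4
f 17 1 19
f 17 19 18
f 18 19 20
f 18 20 4
f 19 1 21
f 19 21 20
f 20 21 22
f 20 22 4
f 21 1 23
f 21 23 22
f 22 23 24
f 22 24 4
f 23 1 25
f 23 25 24
f 24 25 26
f 24 26 4
f 25 1 27
f 25 27 26
f 26 27 28
f 26 28 4
f 27 1 29
f 27 29 28
f 28 29 30
f 28 30 4
f 29 1 2
f 29 2 30
f 30 2 3
f 30 3 4
f 32 31 34
f 32 34 33
f 34 31 35
f 34 35 33
f 35 31 36
f 35 36 33
f 36 31 37
f 36 37 33
f 37 31 38
f 37 38 33
f 38 31 39
f 38 39 33
f 39 31 40
f 39 40 33
f 40 31 41
f 40 41 33
f 41 31 42
f 41 42 33
f 42 31 43
f 42 43 33
f 43 31 44
f 43 44 33
f 44 31 32
f 44 32 33
f 45 82 61
f 82 56 85
f 61 85 50
f 82 85 61
f 45 61 57
f 61 50 62
f 57 62 46
f 61 62 57
f 45 57 66
f 57 46 67
f 66 67 52
f 57 67 66
f 45 66 78
f 66 52 81
f 78 81 55
f 66 81 78
f 45 78 82
f 78 55 86
f 82 86 56
f 78 86 82
f 46 62 73
f 62 50 76
f 73 76 54
f 62 76 73
f 50 85 63
f 85 56 84
f 63 84 49
f 85 84 63
f 56 86 83
f 86 55 79
f 83 79 47
f 86 79 83
f 55 81 80
f 81 52 68
f 80 68 51
f 81 68 80
f 52 67 72
f 67 46 69
f 72 69 53
f 67 69 72
f 48 74 60
f 74 54 75
f 60 75 49
f 74 75 60
f 48 60 58
f 60 49 59
f 58 59 47
f 60 59 58
f 48 58 65
f 58 47 64
f 65 64 51
f 58 64 65
f 48 65 70
f 65 51 71
f 70 71 53
f 65 71 70
f 48 70 74
f 70 53 77
f 74 77 54
f 70 77 74
f 49 75 63
f 75 54 76
f 63 76 50
f 75 76 63
f 47 59 83
f 59 49 84
f 83 84 56
f 59 84 83
f 51 64 80
f 64 47 79
f 80 79 55
f 64 79 80
f 53 71 72
f 71 51 68
f 72 68 52
f 71 68 72
f 54 77 73
f 77 53 69
f 73 69 46
f 77 69 73



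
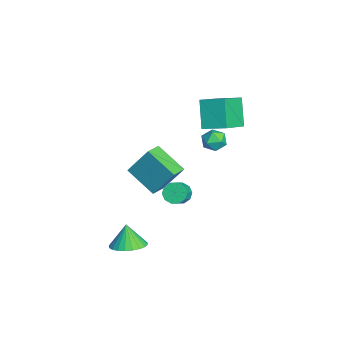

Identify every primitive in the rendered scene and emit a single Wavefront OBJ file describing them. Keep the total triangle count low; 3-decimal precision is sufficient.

v -4.106 2.437 -0.007
v -3.628 2.996 0.021
v -3.412 1.884 -0.801
v -2.934 2.443 -0.773
v -3.014 1.998 -0.192
v -3.444 2.34 0.299
v -3.596 2.54 -1.079
v -4.026 2.882 -0.588
v -3.313 3.06 -0.641
v -2.954 2.725 -0.093
v -4.086 2.155 -0.687
v -3.727 1.82 -0.139
v -1.039 -2.24 -0.27
v -0.775 -1.236 1.309
v -1.797 -1.639 -0.525
v -1.532 -0.635 1.054
v 0.172 -1.105 -1.194
v 0.437 -0.101 0.385
v -0.585 -0.504 -1.449
v -0.321 0.5 0.13
v 2.389 -0.069 0.64
v 2.733 -0.27 0.165
v 3.456 -0.592 0.825
v 3.111 -0.391 1.3
v 2.83 0.094 0.236
v 3.553 -0.228 0.896
v 2.759 0.395 0.461
v 3.481 0.074 1.122
v 2.546 0.519 0.755
v 3.268 0.198 1.415
v 2.273 0.419 1.004
v 2.995 0.097 1.664
v 2.044 0.132 1.115
v 2.767 -0.19 1.775
v 1.947 -0.232 1.044
v 2.67 -0.554 1.704
v 2.019 -0.534 0.818
v 2.741 -0.855 1.479
v 2.232 -0.658 0.525
v 2.954 -0.979 1.185
v 2.505 -0.557 0.276
v 3.227 -0.879 0.936
v -2.221 2.513 1.666
v -3.257 2.539 3.063
v -1.628 3.651 2.084
v -2.664 3.678 3.481
v -0.856 1.422 2.699
v -1.892 1.449 4.096
v -0.263 2.561 3.117
v -1.299 2.587 4.514
v 2.11 -2.548 -3.359
v 2.983 -2.411 -2.983
v 1.61 -2.592 -2.181
v 2.863 -2.058 -3.021
v 2.629 -1.78 -3.109
v 2.316 -1.618 -3.236
v 1.971 -1.598 -3.382
v 1.648 -1.723 -3.524
v 1.395 -1.973 -3.641
v 1.25 -2.31 -3.715
v 1.237 -2.684 -3.734
v 1.356 -3.037 -3.697
v 1.591 -3.316 -3.608
v 1.904 -3.477 -3.481
v 2.248 -3.497 -3.336
v 2.572 -3.373 -3.194
v 2.825 -3.123 -3.077
v 2.969 -2.785 -3.003
f 1 12 6
f 1 6 2
f 1 2 8
f 1 8 11
f 1 11 12
f 2 6 10
f 6 12 5
f 12 11 3
f 11 8 7
f 8 2 9
f 4 10 5
f 4 5 3
f 4 3 7
f 4 7 9
f 4 9 10
f 5 10 6
f 3 5 12
f 7 3 11
f 9 7 8
f 10 9 2
f 14 16 13
f 17 14 13
f 13 16 15
f 15 17 13
f 14 20 16
f 18 14 17
f 18 20 14
f 16 20 15
f 19 17 15
f 15 20 19
f 19 18 17
f 20 18 19
f 22 21 25
f 22 25 23
f 23 25 26
f 23 26 24
f 25 21 27
f 25 27 26
f 26 27 28
f 26 28 24
f 27 21 29
f 27 29 28
f 28 29 30
f 28 30 24
f 29 21 31
f 29 31 30
f 30 31 32
f 30 32 24
f 31 21 33
f 31 33 32
f 32 33 34
f 32 34 24
f 33 21 35
f 33 35 34
f 34 35 36
f 34 36 24
f 35 21 37
f 35 37 36
f 36 37 38
f 36 38 24
f 37 21 39
f 37 39 38
f 38 39 40
f 38 40 24
f 39 21 41
f 39 41 40
f 40 41 42
f 40 42 24
f 41 21 22
f 41 22 42
f 42 22 23
f 42 23 24
f 44 46 43
f 47 44 43
f 43 46 45
f 45 47 43
f 44 50 46
f 48 44 47
f 48 50 44
f 46 50 45
f 49 47 45
f 45 50 49
f 49 48 47
f 50 48 49
f 52 51 54
f 52 54 53
f 54 51 55
f 54 55 53
f 55 51 56
f 55 56 53
f 56 51 57
f 56 57 53
f 57 51 58
f 57 58 53
f 58 51 59
f 58 59 53
f 59 51 60
f 59 60 53
f 60 51 61
f 60 61 53
f 61 51 62
f 61 62 53
f 62 51 63
f 62 63 53
f 63 51 64
f 63 64 53
f 64 51 65
f 64 65 53
f 65 51 66
f 65 66 53
f 66 51 67
f 66 67 53
f 67 51 68
f 67 68 53
f 68 51 52
f 68 52 53



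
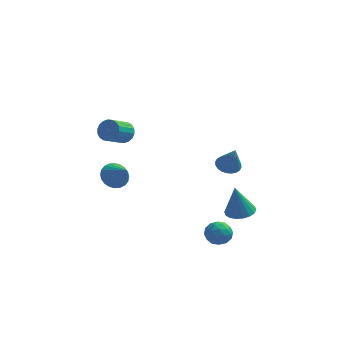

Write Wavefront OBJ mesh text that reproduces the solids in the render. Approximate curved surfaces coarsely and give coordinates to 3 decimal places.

v -3.113 1.026 3.444
v -2.931 1.337 4.044
v -3.544 0.326 4.756
v -3.727 0.014 4.156
v -3.21 1.463 3.982
v -3.823 0.452 4.694
v -3.469 1.502 3.814
v -4.082 0.491 4.526
v -3.658 1.446 3.573
v -4.271 0.435 4.284
v -3.739 1.307 3.306
v -4.352 0.296 4.017
v -3.696 1.113 3.066
v -4.309 0.102 3.778
v -3.538 0.901 2.902
v -4.151 -0.11 3.613
v -3.296 0.714 2.844
v -3.909 -0.297 3.556
v -3.017 0.588 2.906
v -3.63 -0.423 3.618
v -2.758 0.549 3.074
v -3.371 -0.462 3.786
v -2.569 0.605 3.316
v -3.182 -0.406 4.027
v -2.488 0.744 3.583
v -3.101 -0.267 4.294
v -2.531 0.938 3.822
v -3.144 -0.073 4.534
v -2.689 1.15 3.987
v -3.302 0.139 4.698
v 3.085 1.07 -2.041
v 3.868 0.755 -1.943
v 2.795 0.93 -0.179
v 3.922 1.128 -1.907
v 3.81 1.489 -1.897
v 3.555 1.767 -1.916
v 3.206 1.907 -1.96
v 2.833 1.881 -2.02
v 2.511 1.695 -2.084
v 2.302 1.384 -2.14
v 2.248 1.012 -2.176
v 2.36 0.651 -2.185
v 2.615 0.372 -2.167
v 2.964 0.232 -2.123
v 3.337 0.258 -2.063
v 3.659 0.445 -1.999
v 2.377 1.386 1.291
v 2.85 0.949 0.993
v 2.803 0.854 2.749
v 3.003 1.177 1.031
v 3.061 1.436 1.109
v 3.014 1.688 1.214
v 2.871 1.894 1.331
v 2.652 2.022 1.442
v 2.391 2.054 1.53
v 2.128 1.984 1.582
v 1.903 1.823 1.589
v 1.75 1.595 1.55
v 1.692 1.335 1.473
v 1.739 1.084 1.367
v 1.882 0.878 1.25
v 2.101 0.749 1.139
v 2.362 0.718 1.051
v 2.625 0.788 1
v 1.819 1.127 -3.376
v 2.308 0.882 -3.973
v 1.752 -0.102 -2.927
v 2.241 -0.347 -3.524
v 2.53 0.121 -2.93
v 2.571 0.881 -3.207
v 1.489 -0.101 -3.693
v 1.53 0.659 -3.97
v 2.104 0.124 -4.169
v 2.748 0.261 -3.697
v 1.312 0.519 -3.203
v 1.956 0.656 -2.731
v 2.069 1.112 -3.713
v 1.991 -0.332 -3.187
v 2.16 -0.058 -2.837
v 2.448 -0.201 -3.188
v 2.224 1.111 -3.263
v 2.512 0.968 -3.614
v 2.642 0.52 -3.001
v 1.548 -0.188 -3.286
v 1.836 -0.331 -3.637
v 1.612 0.981 -3.712
v 1.9 0.838 -4.063
v 1.418 0.26 -3.899
v 2.237 0.523 -4.18
v 2.198 -0.199 -3.916
v 1.755 -0.055 -4.015
v 1.78 0.392 -4.178
v 2.615 0.604 -3.902
v 2.576 -0.119 -3.639
v 2.746 0.156 -3.29
v 2.77 0.602 -3.452
v 2.495 0.158 -4.018
v 1.484 0.899 -3.261
v 1.445 0.176 -2.998
v 1.29 0.178 -3.448
v 1.314 0.624 -3.61
v 1.862 0.979 -2.984
v 1.823 0.257 -2.72
v 2.28 0.388 -2.722
v 2.305 0.835 -2.885
v 1.565 0.622 -2.882
v -4.263 4.261 -2.002
v -3.871 3.846 -2.672
v -3.417 3.439 -0.998
v -3.662 4.115 -2.628
v -3.545 4.406 -2.489
v -3.537 4.675 -2.276
v -3.639 4.881 -2.021
v -3.837 4.993 -1.764
v -4.099 4.993 -1.542
v -4.387 4.882 -1.391
v -4.655 4.676 -1.333
v -4.864 4.407 -1.376
v -4.982 4.116 -1.516
v -4.99 3.847 -1.729
v -4.888 3.641 -1.984
v -4.69 3.529 -2.241
v -4.428 3.529 -2.463
v -4.14 3.64 -2.614
f 2 1 5
f 2 5 3
f 3 5 6
f 3 6 4
f 5 1 7
f 5 7 6
f 6 7 8
f 6 8 4
f 7 1 9
f 7 9 8
f 8 9 10
f 8 10 4
f 9 1 11
f 9 11 10
f 10 11 12
f 10 12 4
f 11 1 13
f 11 13 12
f 12 13 14
f 12 14 4
f 13 1 15
f 13 15 14
f 14 15 16
f 14 16 4
f 15 1 17
f 15 17 16
f 16 17 18
f 16 18 4
f 17 1 19
f 17 19 18
f 18 19 20
f 18 20 4
f 19 1 21
f 19 21 20
f 20 21 22
f 20 22 4
f 21 1 23
f 21 23 22
f 22 23 24
f 22 24 4
f 23 1 25
f 23 25 24
f 24 25 26
f 24 26 4
f 25 1 27
f 25 27 26
f 26 27 28
f 26 28 4
f 27 1 29
f 27 29 28
f 28 29 30
f 28 30 4
f 29 1 2
f 29 2 30
f 30 2 3
f 30 3 4
f 32 31 34
f 32 34 33
f 34 31 35
f 34 35 33
f 35 31 36
f 35 36 33
f 36 31 37
f 36 37 33
f 37 31 38
f 37 38 33
f 38 31 39
f 38 39 33
f 39 31 40
f 39 40 33
f 40 31 41
f 40 41 33
f 41 31 42
f 41 42 33
f 42 31 43
f 42 43 33
f 43 31 44
f 43 44 33
f 44 31 45
f 44 45 33
f 45 31 46
f 45 46 33
f 46 31 32
f 46 32 33
f 48 47 50
f 48 50 49
f 50 47 51
f 50 51 49
f 51 47 52
f 51 52 49
f 52 47 53
f 52 53 49
f 53 47 54
f 53 54 49
f 54 47 55
f 54 55 49
f 55 47 56
f 55 56 49
f 56 47 57
f 56 57 49
f 57 47 58
f 57 58 49
f 58 47 59
f 58 59 49
f 59 47 60
f 59 60 49
f 60 47 61
f 60 61 49
f 61 47 62
f 61 62 49
f 62 47 63
f 62 63 49
f 63 47 64
f 63 64 49
f 64 47 48
f 64 48 49
f 65 102 81
f 102 76 105
f 81 105 70
f 102 105 81
f 65 81 77
f 81 70 82
f 77 82 66
f 81 82 77
f 65 77 86
f 77 66 87
f 86 87 72
f 77 87 86
f 65 86 98
f 86 72 101
f 98 101 75
f 86 101 98
f 65 98 102
f 98 75 106
f 102 106 76
f 98 106 102
f 66 82 93
f 82 70 96
f 93 96 74
f 82 96 93
f 70 105 83
f 105 76 104
f 83 104 69
f 105 104 83
f 76 106 103
f 106 75 99
f 103 99 67
f 106 99 103
f 75 101 100
f 101 72 88
f 100 88 71
f 101 88 100
f 72 87 92
f 87 66 89
f 92 89 73
f 87 89 92
f 68 94 80
f 94 74 95
f 80 95 69
f 94 95 80
f 68 80 78
f 80 69 79
f 78 79 67
f 80 79 78
f 68 78 85
f 78 67 84
f 85 84 71
f 78 84 85
f 68 85 90
f 85 71 91
f 90 91 73
f 85 91 90
f 68 90 94
f 90 73 97
f 94 97 74
f 90 97 94
f 69 95 83
f 95 74 96
f 83 96 70
f 95 96 83
f 67 79 103
f 79 69 104
f 103 104 76
f 79 104 103
f 71 84 100
f 84 67 99
f 100 99 75
f 84 99 100
f 73 91 92
f 91 71 88
f 92 88 72
f 91 88 92
f 74 97 93
f 97 73 89
f 93 89 66
f 97 89 93
f 108 107 110
f 108 110 109
f 110 107 111
f 110 111 109
f 111 107 112
f 111 112 109
f 112 107 113
f 112 113 109
f 113 107 114
f 113 114 109
f 114 107 115
f 114 115 109
f 115 107 116
f 115 116 109
f 116 107 117
f 116 117 109
f 117 107 118
f 117 118 109
f 118 107 119
f 118 119 109
f 119 107 120
f 119 120 109
f 120 107 121
f 120 121 109
f 121 107 122
f 121 122 109
f 122 107 123
f 122 123 109
f 123 107 124
f 123 124 109
f 124 107 108
f 124 108 109



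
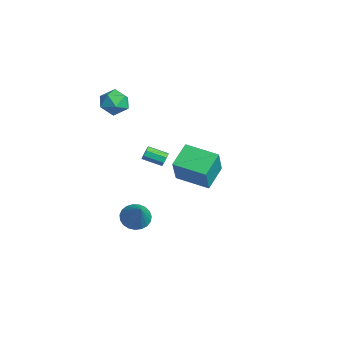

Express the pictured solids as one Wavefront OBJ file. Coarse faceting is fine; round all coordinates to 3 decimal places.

v 1.795 -1.906 1.215
v 2.145 -1.938 1.598
v 1.536 -2.985 2.068
v 1.185 -2.954 1.685
v 1.832 -1.712 1.696
v 1.223 -2.76 2.166
v 1.497 -1.6 1.512
v 0.888 -2.648 1.982
v 1.337 -1.667 1.154
v 0.728 -2.715 1.625
v 1.444 -1.875 0.832
v 0.835 -2.922 1.302
v 1.757 -2.1 0.734
v 1.148 -3.148 1.204
v 2.092 -2.212 0.918
v 1.483 -3.26 1.388
v 2.252 -2.145 1.275
v 1.643 -3.193 1.746
v 3.279 -1.782 0.513
v 4.196 -2.334 2.366
v 2.286 -0.611 1.353
v 3.203 -1.163 3.206
v 4.777 -0.297 0.214
v 5.694 -0.849 2.067
v 3.784 0.874 1.054
v 4.701 0.322 2.907
v 0.355 -3.304 -4.456
v 0.999 -2.79 -4.986
v 1.785 -3.436 -2.844
v 0.801 -2.496 -4.786
v 0.525 -2.341 -4.528
v 0.22 -2.353 -4.259
v -0.062 -2.53 -4.023
v -0.272 -2.84 -3.862
v -0.373 -3.23 -3.805
v -0.349 -3.633 -3.859
v -0.203 -3.979 -4.017
v 0.039 -4.209 -4.251
v 0.336 -4.281 -4.521
v 0.637 -4.185 -4.779
v 0.888 -3.936 -4.982
v 1.047 -3.578 -5.093
v 1.087 -3.173 -5.095
v -3.638 -2.372 3.623
v -2.91 -2.794 4.271
v -3.81 -3.886 2.829
v -3.082 -4.308 3.477
v -4.032 -4.028 3.858
v -3.926 -3.092 4.348
v -2.794 -3.588 2.752
v -2.688 -2.652 3.242
v -2.388 -3.545 3.732
v -3.154 -3.817 4.416
v -3.566 -2.863 2.684
v -4.332 -3.135 3.368
v -1.621 1.91 -3.081
v -1.199 2.063 -2.348
v -3.059 0.97 -2.059
v -1.467 2.414 -2.402
v -1.776 2.63 -2.638
v -2.044 2.654 -2.993
v -2.198 2.478 -3.371
v -2.198 2.15 -3.672
v -2.043 1.758 -3.815
v -1.775 1.406 -3.761
v -1.465 1.19 -3.525
v -1.198 1.167 -3.17
v -1.043 1.343 -2.791
v -1.044 1.671 -2.49
f 2 1 5
f 2 5 3
f 3 5 6
f 3 6 4
f 5 1 7
f 5 7 6
f 6 7 8
f 6 8 4
f 7 1 9
f 7 9 8
f 8 9 10
f 8 10 4
f 9 1 11
f 9 11 10
f 10 11 12
f 10 12 4
f 11 1 13
f 11 13 12
f 12 13 14
f 12 14 4
f 13 1 15
f 13 15 14
f 14 15 16
f 14 16 4
f 15 1 17
f 15 17 16
f 16 17 18
f 16 18 4
f 17 1 2
f 17 2 18
f 18 2 3
f 18 3 4
f 20 22 19
f 23 20 19
f 19 22 21
f 21 23 19
f 20 26 22
f 24 20 23
f 24 26 20
f 22 26 21
f 25 23 21
f 21 26 25
f 25 24 23
f 26 24 25
f 28 27 30
f 28 30 29
f 30 27 31
f 30 31 29
f 31 27 32
f 31 32 29
f 32 27 33
f 32 33 29
f 33 27 34
f 33 34 29
f 34 27 35
f 34 35 29
f 35 27 36
f 35 36 29
f 36 27 37
f 36 37 29
f 37 27 38
f 37 38 29
f 38 27 39
f 38 39 29
f 39 27 40
f 39 40 29
f 40 27 41
f 40 41 29
f 41 27 42
f 41 42 29
f 42 27 43
f 42 43 29
f 43 27 28
f 43 28 29
f 44 55 49
f 44 49 45
f 44 45 51
f 44 51 54
f 44 54 55
f 45 49 53
f 49 55 48
f 55 54 46
f 54 51 50
f 51 45 52
f 47 53 48
f 47 48 46
f 47 46 50
f 47 50 52
f 47 52 53
f 48 53 49
f 46 48 55
f 50 46 54
f 52 50 51
f 53 52 45
f 57 56 59
f 57 59 58
f 59 56 60
f 59 60 58
f 60 56 61
f 60 61 58
f 61 56 62
f 61 62 58
f 62 56 63
f 62 63 58
f 63 56 64
f 63 64 58
f 64 56 65
f 64 65 58
f 65 56 66
f 65 66 58
f 66 56 67
f 66 67 58
f 67 56 68
f 67 68 58
f 68 56 69
f 68 69 58
f 69 56 57
f 69 57 58



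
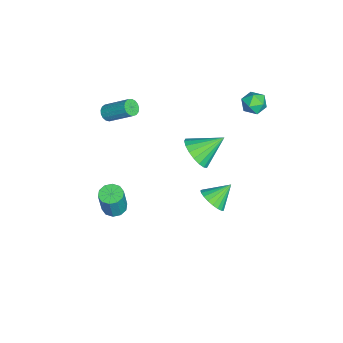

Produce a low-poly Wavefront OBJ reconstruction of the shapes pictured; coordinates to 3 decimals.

v -2.015 0.543 -1.659
v -1.153 0.522 -1.173
v -2.525 1.877 -0.701
v -1.07 0.795 -1.508
v -1.174 1.019 -1.874
v -1.444 1.147 -2.197
v -1.828 1.157 -2.413
v -2.248 1.044 -2.481
v -2.623 0.833 -2.385
v -2.877 0.564 -2.146
v -2.96 0.291 -1.811
v -2.857 0.068 -1.445
v -2.586 -0.061 -1.122
v -2.203 -0.071 -0.906
v -1.782 0.042 -0.838
v -1.408 0.253 -0.934
v 2.896 1.85 0.079
v 3.481 2.341 -0.022
v 2.344 2.67 0.861
v 3.28 2.428 -0.255
v 3.012 2.415 -0.431
v 2.725 2.304 -0.518
v 2.467 2.115 -0.502
v 2.283 1.88 -0.386
v 2.206 1.64 -0.189
v 2.247 1.436 0.055
v 2.401 1.304 0.302
v 2.641 1.266 0.511
v 2.924 1.329 0.646
v 3.203 1.482 0.682
v 3.429 1.699 0.614
v 3.563 1.942 0.454
v 3.581 2.169 0.229
v -3.195 -4.015 -0.081
v -2.853 -4.31 0.134
v -2.424 -3.041 1.196
v -2.765 -2.745 0.981
v -2.733 -4.203 -0.043
v -2.304 -2.933 1.019
v -2.718 -4.052 -0.229
v -2.289 -2.783 0.834
v -2.813 -3.893 -0.381
v -2.384 -2.624 0.682
v -2.995 -3.762 -0.464
v -2.566 -2.493 0.599
v -3.223 -3.689 -0.459
v -2.794 -2.419 0.603
v -3.444 -3.69 -0.368
v -3.015 -2.421 0.694
v -3.608 -3.766 -0.211
v -3.179 -2.497 0.851
v -3.678 -3.898 -0.025
v -3.248 -2.629 1.038
v -3.636 -4.058 0.149
v -3.207 -2.789 1.211
v -3.494 -4.207 0.27
v -3.065 -2.938 1.332
v -3.283 -4.313 0.31
v -2.854 -3.043 1.373
v -3.052 -4.35 0.261
v -2.622 -3.08 1.324
v -4.285 3.667 1.25
v -3.941 3.82 0.63
v -3.899 2.56 1.19
v -3.555 2.713 0.57
v -3.321 2.998 1.195
v -3.56 3.683 1.232
v -4.28 2.697 0.588
v -4.519 3.382 0.625
v -3.938 3.221 0.221
v -3.345 3.407 0.596
v -4.495 2.973 1.224
v -3.902 3.159 1.599
v 0.531 -3.193 -3.907
v 1.031 -2.805 -4.002
v 1.389 -2.899 -2.508
v 0.889 -3.287 -2.413
v 0.718 -2.581 -3.913
v 1.075 -2.675 -2.418
v 0.333 -2.59 -3.822
v 0.691 -2.685 -2.327
v 0.024 -2.83 -3.763
v 0.382 -2.925 -2.268
v -0.091 -3.208 -3.76
v 0.266 -3.303 -2.265
v 0.031 -3.581 -3.812
v 0.389 -3.675 -2.318
v 0.345 -3.805 -3.902
v 0.702 -3.899 -2.407
v 0.729 -3.795 -3.993
v 1.087 -3.89 -2.498
v 1.038 -3.555 -4.052
v 1.396 -3.65 -2.557
v 1.154 -3.177 -4.055
v 1.511 -3.272 -2.56
f 2 1 4
f 2 4 3
f 4 1 5
f 4 5 3
f 5 1 6
f 5 6 3
f 6 1 7
f 6 7 3
f 7 1 8
f 7 8 3
f 8 1 9
f 8 9 3
f 9 1 10
f 9 10 3
f 10 1 11
f 10 11 3
f 11 1 12
f 11 12 3
f 12 1 13
f 12 13 3
f 13 1 14
f 13 14 3
f 14 1 15
f 14 15 3
f 15 1 16
f 15 16 3
f 16 1 2
f 16 2 3
f 18 17 20
f 18 20 19
f 20 17 21
f 20 21 19
f 21 17 22
f 21 22 19
f 22 17 23
f 22 23 19
f 23 17 24
f 23 24 19
f 24 17 25
f 24 25 19
f 25 17 26
f 25 26 19
f 26 17 27
f 26 27 19
f 27 17 28
f 27 28 19
f 28 17 29
f 28 29 19
f 29 17 30
f 29 30 19
f 30 17 31
f 30 31 19
f 31 17 32
f 31 32 19
f 32 17 33
f 32 33 19
f 33 17 18
f 33 18 19
f 35 34 38
f 35 38 36
f 36 38 39
f 36 39 37
f 38 34 40
f 38 40 39
f 39 40 41
f 39 41 37
f 40 34 42
f 40 42 41
f 41 42 43
f 41 43 37
f 42 34 44
f 42 44 43
f 43 44 45
f 43 45 37
f 44 34 46
f 44 46 45
f 45 46 47
f 45 47 37
f 46 34 48
f 46 48 47
f 47 48 49
f 47 49 37
f 48 34 50
f 48 50 49
f 49 50 51
f 49 51 37
f 50 34 52
f 50 52 51
f 51 52 53
f 51 53 37
f 52 34 54
f 52 54 53
f 53 54 55
f 53 55 37
f 54 34 56
f 54 56 55
f 55 56 57
f 55 57 37
f 56 34 58
f 56 58 57
f 57 58 59
f 57 59 37
f 58 34 60
f 58 60 59
f 59 60 61
f 59 61 37
f 60 34 35
f 60 35 61
f 61 35 36
f 61 36 37
f 62 73 67
f 62 67 63
f 62 63 69
f 62 69 72
f 62 72 73
f 63 67 71
f 67 73 66
f 73 72 64
f 72 69 68
f 69 63 70
f 65 71 66
f 65 66 64
f 65 64 68
f 65 68 70
f 65 70 71
f 66 71 67
f 64 66 73
f 68 64 72
f 70 68 69
f 71 70 63
f 75 74 78
f 75 78 76
f 76 78 79
f 76 79 77
f 78 74 80
f 78 80 79
f 79 80 81
f 79 81 77
f 80 74 82
f 80 82 81
f 81 82 83
f 81 83 77
f 82 74 84
f 82 84 83
f 83 84 85
f 83 85 77
f 84 74 86
f 84 86 85
f 85 86 87
f 85 87 77
f 86 74 88
f 86 88 87
f 87 88 89
f 87 89 77
f 88 74 90
f 88 90 89
f 89 90 91
f 89 91 77
f 90 74 92
f 90 92 91
f 91 92 93
f 91 93 77
f 92 74 94
f 92 94 93
f 93 94 95
f 93 95 77
f 94 74 75
f 94 75 95
f 95 75 76
f 95 76 77



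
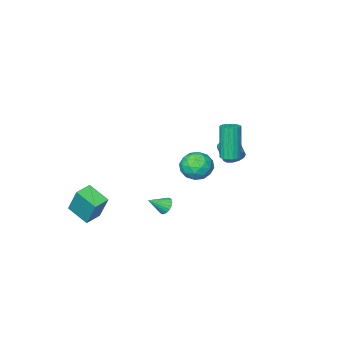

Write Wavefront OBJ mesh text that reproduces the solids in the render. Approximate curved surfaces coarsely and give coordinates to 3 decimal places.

v 0.551 0.06 -3.38
v 0.768 -0.236 -3.842
v 1.509 -0.24 -2.74
v 0.861 -0.011 -3.877
v 0.9 0.225 -3.826
v 0.88 0.433 -3.697
v 0.802 0.577 -3.514
v 0.681 0.631 -3.307
v 0.538 0.586 -3.113
v 0.396 0.45 -2.966
v 0.282 0.247 -2.889
v 0.214 0.011 -2.898
v 0.205 -0.216 -2.99
v 0.255 -0.396 -3.149
v 0.356 -0.496 -3.348
v 0.492 -0.501 -3.553
v 0.637 -0.409 -3.728
v -0.993 3.828 1.803
v -0.7 3.343 1.742
v -0.994 2.907 3.796
v -1.287 3.392 3.857
v -0.519 3.51 1.804
v -0.814 3.075 3.857
v -0.433 3.741 1.865
v -0.727 3.305 3.919
v -0.457 3.989 1.914
v -0.752 3.553 3.968
v -0.588 4.204 1.941
v -0.882 3.769 3.995
v -0.799 4.346 1.941
v -1.093 3.91 3.995
v -1.048 4.384 1.913
v -1.342 3.949 3.967
v -1.286 4.313 1.864
v -1.58 3.877 3.918
v -1.466 4.145 1.803
v -1.761 3.71 3.856
v -1.553 3.915 1.741
v -1.847 3.479 3.795
v -1.528 3.667 1.692
v -1.823 3.231 3.746
v -1.398 3.451 1.665
v -1.692 3.016 3.719
v -1.187 3.31 1.665
v -1.481 2.874 3.719
v -0.938 3.271 1.693
v -1.232 2.836 3.747
v 3.174 -4.47 -4.358
v 3.162 -3.564 -2.597
v 2.792 -3.172 -5.028
v 2.78 -2.266 -3.267
v 4.18 -4.234 -4.473
v 4.168 -3.328 -2.712
v 3.798 -2.936 -5.143
v 3.786 -2.03 -3.382
v -3.733 -2.147 -2.362
v -2.957 -2.869 -2.296
v -4.323 -2.911 -3.784
v -3.547 -3.633 -3.718
v -4.329 -3.627 -2.999
v -3.964 -3.155 -2.121
v -3.316 -2.625 -3.959
v -2.951 -2.153 -3.081
v -2.699 -3.164 -3.283
v -3.325 -3.784 -2.69
v -3.955 -1.996 -3.39
v -4.581 -2.616 -2.797
v -3.293 -2.441 -2.204
v -3.987 -3.339 -3.876
v -4.447 -3.336 -3.453
v -3.99 -3.76 -3.415
v -3.885 -2.609 -2.101
v -3.429 -3.033 -2.063
v -4.236 -3.479 -2.476
v -3.851 -2.747 -4.017
v -3.395 -3.171 -3.979
v -3.29 -2.02 -2.665
v -2.833 -2.444 -2.627
v -3.044 -2.301 -3.604
v -2.685 -3.039 -2.746
v -3.032 -3.488 -3.581
v -2.896 -2.895 -3.723
v -2.682 -2.618 -3.207
v -3.053 -3.403 -2.397
v -3.4 -3.852 -3.233
v -3.86 -3.849 -2.811
v -3.646 -3.571 -2.294
v -2.902 -3.576 -2.977
v -3.88 -1.928 -2.847
v -4.227 -2.377 -3.683
v -3.634 -2.209 -3.786
v -3.42 -1.931 -3.269
v -4.248 -2.292 -2.499
v -4.595 -2.741 -3.334
v -4.598 -3.162 -2.873
v -4.384 -2.885 -2.357
v -4.378 -2.204 -3.103
v -3.365 1.02 -0.337
v -3.086 1.215 0.228
v -3.376 0.254 0.702
v -3.655 0.06 0.137
v -3.44 1.329 0.242
v -3.73 0.368 0.716
v -3.77 1.344 0.071
v -4.06 0.383 0.545
v -3.971 1.257 -0.229
v -4.262 0.296 0.245
v -3.981 1.095 -0.563
v -4.271 0.134 -0.089
v -3.794 0.909 -0.826
v -4.084 -0.052 -0.352
v -3.471 0.758 -0.933
v -3.762 -0.202 -0.459
v -3.115 0.691 -0.851
v -3.405 -0.27 -0.377
v -2.838 0.728 -0.606
v -3.128 -0.232 -0.132
v -2.728 0.858 -0.276
v -3.018 -0.102 0.198
v -2.821 1.04 0.036
v -3.111 0.079 0.51
f 2 1 4
f 2 4 3
f 4 1 5
f 4 5 3
f 5 1 6
f 5 6 3
f 6 1 7
f 6 7 3
f 7 1 8
f 7 8 3
f 8 1 9
f 8 9 3
f 9 1 10
f 9 10 3
f 10 1 11
f 10 11 3
f 11 1 12
f 11 12 3
f 12 1 13
f 12 13 3
f 13 1 14
f 13 14 3
f 14 1 15
f 14 15 3
f 15 1 16
f 15 16 3
f 16 1 17
f 16 17 3
f 17 1 2
f 17 2 3
f 19 18 22
f 19 22 20
f 20 22 23
f 20 23 21
f 22 18 24
f 22 24 23
f 23 24 25
f 23 25 21
f 24 18 26
f 24 26 25
f 25 26 27
f 25 27 21
f 26 18 28
f 26 28 27
f 27 28 29
f 27 29 21
f 28 18 30
f 28 30 29
f 29 30 31
f 29 31 21
f 30 18 32
f 30 32 31
f 31 32 33
f 31 33 21
f 32 18 34
f 32 34 33
f 33 34 35
f 33 35 21
f 34 18 36
f 34 36 35
f 35 36 37
f 35 37 21
f 36 18 38
f 36 38 37
f 37 38 39
f 37 39 21
f 38 18 40
f 38 40 39
f 39 40 41
f 39 41 21
f 40 18 42
f 40 42 41
f 41 42 43
f 41 43 21
f 42 18 44
f 42 44 43
f 43 44 45
f 43 45 21
f 44 18 46
f 44 46 45
f 45 46 47
f 45 47 21
f 46 18 19
f 46 19 47
f 47 19 20
f 47 20 21
f 49 51 48
f 52 49 48
f 48 51 50
f 50 52 48
f 49 55 51
f 53 49 52
f 53 55 49
f 51 55 50
f 54 52 50
f 50 55 54
f 54 53 52
f 55 53 54
f 56 93 72
f 93 67 96
f 72 96 61
f 93 96 72
f 56 72 68
f 72 61 73
f 68 73 57
f 72 73 68
f 56 68 77
f 68 57 78
f 77 78 63
f 68 78 77
f 56 77 89
f 77 63 92
f 89 92 66
f 77 92 89
f 56 89 93
f 89 66 97
f 93 97 67
f 89 97 93
f 57 73 84
f 73 61 87
f 84 87 65
f 73 87 84
f 61 96 74
f 96 67 95
f 74 95 60
f 96 95 74
f 67 97 94
f 97 66 90
f 94 90 58
f 97 90 94
f 66 92 91
f 92 63 79
f 91 79 62
f 92 79 91
f 63 78 83
f 78 57 80
f 83 80 64
f 78 80 83
f 59 85 71
f 85 65 86
f 71 86 60
f 85 86 71
f 59 71 69
f 71 60 70
f 69 70 58
f 71 70 69
f 59 69 76
f 69 58 75
f 76 75 62
f 69 75 76
f 59 76 81
f 76 62 82
f 81 82 64
f 76 82 81
f 59 81 85
f 81 64 88
f 85 88 65
f 81 88 85
f 60 86 74
f 86 65 87
f 74 87 61
f 86 87 74
f 58 70 94
f 70 60 95
f 94 95 67
f 70 95 94
f 62 75 91
f 75 58 90
f 91 90 66
f 75 90 91
f 64 82 83
f 82 62 79
f 83 79 63
f 82 79 83
f 65 88 84
f 88 64 80
f 84 80 57
f 88 80 84
f 99 98 102
f 99 102 100
f 100 102 103
f 100 103 101
f 102 98 104
f 102 104 103
f 103 104 105
f 103 105 101
f 104 98 106
f 104 106 105
f 105 106 107
f 105 107 101
f 106 98 108
f 106 108 107
f 107 108 109
f 107 109 101
f 108 98 110
f 108 110 109
f 109 110 111
f 109 111 101
f 110 98 112
f 110 112 111
f 111 112 113
f 111 113 101
f 112 98 114
f 112 114 113
f 113 114 115
f 113 115 101
f 114 98 116
f 114 116 115
f 115 116 117
f 115 117 101
f 116 98 118
f 116 118 117
f 117 118 119
f 117 119 101
f 118 98 120
f 118 120 119
f 119 120 121
f 119 121 101
f 120 98 99
f 120 99 121
f 121 99 100
f 121 100 101



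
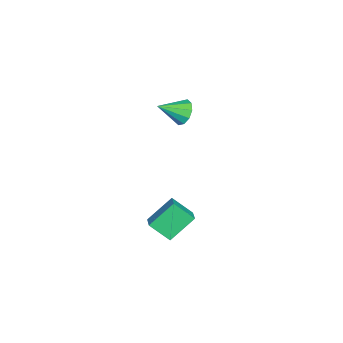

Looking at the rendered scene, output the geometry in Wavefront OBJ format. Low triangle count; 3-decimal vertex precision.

v -3.644 2.801 1.458
v -2.816 2.933 1.158
v -3.096 1.419 2.362
v -2.875 3.216 1.626
v -3.227 3.341 2.03
v -3.739 3.259 2.215
v -4.214 3.003 2.111
v -4.471 2.669 1.757
v -4.413 2.386 1.289
v -4.06 2.261 0.886
v -3.549 2.343 0.701
v -3.073 2.599 0.805
v 3.546 1.519 -1.416
v 2.779 2.753 -0.176
v 3.739 2.653 -2.425
v 2.972 3.887 -1.184
v 4.408 1.693 -1.056
v 3.641 2.927 0.185
v 4.601 2.827 -2.064
v 3.834 4.061 -0.824
f 2 1 4
f 2 4 3
f 4 1 5
f 4 5 3
f 5 1 6
f 5 6 3
f 6 1 7
f 6 7 3
f 7 1 8
f 7 8 3
f 8 1 9
f 8 9 3
f 9 1 10
f 9 10 3
f 10 1 11
f 10 11 3
f 11 1 12
f 11 12 3
f 12 1 2
f 12 2 3
f 14 16 13
f 17 14 13
f 13 16 15
f 15 17 13
f 14 20 16
f 18 14 17
f 18 20 14
f 16 20 15
f 19 17 15
f 15 20 19
f 19 18 17
f 20 18 19



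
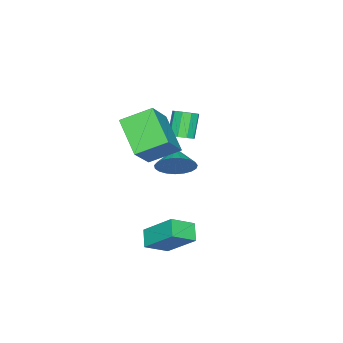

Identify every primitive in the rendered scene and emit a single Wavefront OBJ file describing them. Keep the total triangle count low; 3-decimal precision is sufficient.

v -1.847 -1.306 -0.119
v -1.541 -0.841 0.154
v -2.287 -1.029 1.312
v -2.593 -1.494 1.039
v -1.885 -0.692 -0.043
v -2.631 -0.88 1.114
v -2.211 -0.83 -0.276
v -2.957 -1.018 0.881
v -2.367 -1.19 -0.435
v -3.113 -1.379 0.722
v -2.28 -1.605 -0.446
v -3.026 -1.793 0.711
v -1.99 -1.88 -0.304
v -2.736 -2.068 0.853
v -1.633 -1.886 -0.075
v -2.379 -2.074 1.082
v -1.376 -1.621 0.133
v -2.122 -1.809 1.291
v -1.34 -1.208 0.224
v -2.086 -1.396 1.382
v -0.716 -3.138 0.484
v -1.559 -1.926 1.198
v 0.303 -1.745 -0.678
v -0.541 -0.533 0.036
v 0.721 -2.987 1.924
v -0.123 -1.775 2.638
v 1.739 -1.594 0.762
v 0.896 -0.382 1.476
v 1.993 0.169 -3.693
v 2.913 -0.461 -3.044
v 2.055 1.596 -2.394
v 2.975 0.966 -1.746
v 2.665 0.614 -4.214
v 3.585 -0.016 -3.566
v 2.727 2.041 -2.916
v 3.647 1.411 -2.267
v -2.894 -2.197 -3.057
v -2.625 -1.759 -2.188
v -3.766 -2.723 -2.523
v -2.893 -1.478 -2.348
v -3.162 -1.321 -2.631
v -3.384 -1.316 -2.987
v -3.521 -1.463 -3.356
v -3.55 -1.737 -3.673
v -3.466 -2.09 -3.883
v -3.283 -2.462 -3.951
v -3.032 -2.788 -3.864
v -2.758 -3.012 -3.638
v -2.508 -3.094 -3.311
v -2.324 -3.022 -2.941
v -2.239 -2.807 -2.59
v -2.267 -2.486 -2.321
v -2.404 -2.115 -2.178
f 2 1 5
f 2 5 3
f 3 5 6
f 3 6 4
f 5 1 7
f 5 7 6
f 6 7 8
f 6 8 4
f 7 1 9
f 7 9 8
f 8 9 10
f 8 10 4
f 9 1 11
f 9 11 10
f 10 11 12
f 10 12 4
f 11 1 13
f 11 13 12
f 12 13 14
f 12 14 4
f 13 1 15
f 13 15 14
f 14 15 16
f 14 16 4
f 15 1 17
f 15 17 16
f 16 17 18
f 16 18 4
f 17 1 19
f 17 19 18
f 18 19 20
f 18 20 4
f 19 1 2
f 19 2 20
f 20 2 3
f 20 3 4
f 22 24 21
f 25 22 21
f 21 24 23
f 23 25 21
f 22 28 24
f 26 22 25
f 26 28 22
f 24 28 23
f 27 25 23
f 23 28 27
f 27 26 25
f 28 26 27
f 30 32 29
f 33 30 29
f 29 32 31
f 31 33 29
f 30 36 32
f 34 30 33
f 34 36 30
f 32 36 31
f 35 33 31
f 31 36 35
f 35 34 33
f 36 34 35
f 38 37 40
f 38 40 39
f 40 37 41
f 40 41 39
f 41 37 42
f 41 42 39
f 42 37 43
f 42 43 39
f 43 37 44
f 43 44 39
f 44 37 45
f 44 45 39
f 45 37 46
f 45 46 39
f 46 37 47
f 46 47 39
f 47 37 48
f 47 48 39
f 48 37 49
f 48 49 39
f 49 37 50
f 49 50 39
f 50 37 51
f 50 51 39
f 51 37 52
f 51 52 39
f 52 37 53
f 52 53 39
f 53 37 38
f 53 38 39



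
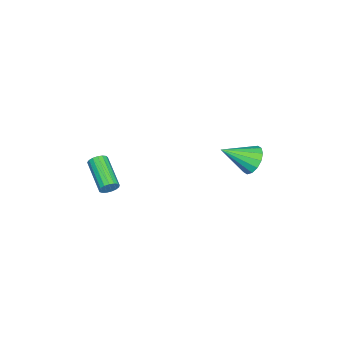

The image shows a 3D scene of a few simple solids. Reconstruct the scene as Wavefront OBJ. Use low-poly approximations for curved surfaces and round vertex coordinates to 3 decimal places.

v -4.096 3.753 -2.981
v -3.352 3.636 -3.623
v -3.384 2.127 -1.859
v -3.171 3.959 -3.269
v -3.239 4.227 -2.837
v -3.536 4.368 -2.444
v -3.983 4.345 -2.195
v -4.46 4.162 -2.156
v -4.84 3.87 -2.338
v -5.02 3.547 -2.693
v -4.953 3.279 -3.124
v -4.656 3.138 -3.517
v -4.209 3.162 -3.767
v -3.731 3.344 -3.805
v 3.529 -2.078 -0.247
v 3.856 -2.23 0.181
v 2.338 -3.315 0.955
v 2.011 -3.162 0.527
v 3.739 -2.005 0.267
v 2.221 -3.089 1.041
v 3.574 -1.796 0.235
v 2.056 -2.881 1.009
v 3.398 -1.652 0.093
v 1.88 -2.737 0.867
v 3.253 -1.606 -0.128
v 1.735 -2.69 0.647
v 3.17 -1.667 -0.375
v 1.652 -2.752 0.399
v 3.17 -1.823 -0.593
v 1.652 -2.907 0.181
v 3.252 -2.037 -0.732
v 1.734 -3.121 0.042
v 3.398 -2.26 -0.76
v 1.88 -3.345 0.014
v 3.573 -2.442 -0.671
v 2.055 -3.526 0.104
v 3.739 -2.54 -0.484
v 2.22 -3.625 0.291
v 3.856 -2.532 -0.243
v 2.338 -3.617 0.531
v 3.898 -2.421 -0.003
v 2.38 -3.505 0.771
f 2 1 4
f 2 4 3
f 4 1 5
f 4 5 3
f 5 1 6
f 5 6 3
f 6 1 7
f 6 7 3
f 7 1 8
f 7 8 3
f 8 1 9
f 8 9 3
f 9 1 10
f 9 10 3
f 10 1 11
f 10 11 3
f 11 1 12
f 11 12 3
f 12 1 13
f 12 13 3
f 13 1 14
f 13 14 3
f 14 1 2
f 14 2 3
f 16 15 19
f 16 19 17
f 17 19 20
f 17 20 18
f 19 15 21
f 19 21 20
f 20 21 22
f 20 22 18
f 21 15 23
f 21 23 22
f 22 23 24
f 22 24 18
f 23 15 25
f 23 25 24
f 24 25 26
f 24 26 18
f 25 15 27
f 25 27 26
f 26 27 28
f 26 28 18
f 27 15 29
f 27 29 28
f 28 29 30
f 28 30 18
f 29 15 31
f 29 31 30
f 30 31 32
f 30 32 18
f 31 15 33
f 31 33 32
f 32 33 34
f 32 34 18
f 33 15 35
f 33 35 34
f 34 35 36
f 34 36 18
f 35 15 37
f 35 37 36
f 36 37 38
f 36 38 18
f 37 15 39
f 37 39 38
f 38 39 40
f 38 40 18
f 39 15 41
f 39 41 40
f 40 41 42
f 40 42 18
f 41 15 16
f 41 16 42
f 42 16 17
f 42 17 18



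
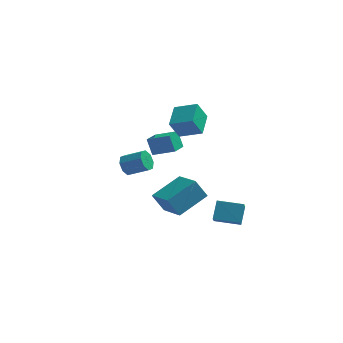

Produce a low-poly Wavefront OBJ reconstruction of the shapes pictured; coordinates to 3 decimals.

v -0.857 -0.731 2.597
v -1.352 -1.075 3.715
v -0.787 0.701 3.069
v -1.281 0.357 4.187
v 0.421 -0.957 3.093
v -0.073 -1.301 4.211
v 0.492 0.475 3.565
v -0.003 0.131 4.683
v 1.014 -0.982 -3.657
v 1.126 -0.099 -2.75
v 1.01 -0.394 -4.228
v 1.122 0.489 -3.322
v 2.518 -1.069 -3.758
v 2.63 -0.186 -2.852
v 2.514 -0.481 -4.33
v 2.626 0.402 -3.423
v -2.248 -1.101 1.259
v -2.601 -0.77 2.236
v -1.952 -0.059 1.013
v -2.305 0.271 1.99
v -0.995 -1.331 1.79
v -1.348 -1.001 2.767
v -0.699 -0.29 1.544
v -1.052 0.041 2.521
v -4.362 2.803 -2.26
v -4.078 3.293 -2.705
v -2.854 3.147 -2.085
v -3.138 2.657 -1.64
v -4.284 3.518 -2.246
v -3.06 3.373 -1.626
v -4.536 3.325 -1.796
v -3.311 3.18 -1.175
v -4.685 2.825 -1.617
v -3.461 2.68 -0.997
v -4.646 2.313 -1.815
v -3.422 2.167 -1.195
v -4.44 2.087 -2.274
v -3.216 1.942 -1.654
v -4.189 2.28 -2.725
v -2.964 2.135 -2.104
v -4.039 2.78 -2.903
v -2.815 2.635 -2.283
v -0.875 -4.973 0.343
v 0.404 -3.666 1.102
v -1.902 -3.614 -0.267
v -0.623 -2.307 0.492
v -0.237 -4.973 -0.732
v 1.042 -3.666 0.027
v -1.264 -3.614 -1.342
v 0.015 -2.307 -0.583
f 2 4 1
f 5 2 1
f 1 4 3
f 3 5 1
f 2 8 4
f 6 2 5
f 6 8 2
f 4 8 3
f 7 5 3
f 3 8 7
f 7 6 5
f 8 6 7
f 10 12 9
f 13 10 9
f 9 12 11
f 11 13 9
f 10 16 12
f 14 10 13
f 14 16 10
f 12 16 11
f 15 13 11
f 11 16 15
f 15 14 13
f 16 14 15
f 18 20 17
f 21 18 17
f 17 20 19
f 19 21 17
f 18 24 20
f 22 18 21
f 22 24 18
f 20 24 19
f 23 21 19
f 19 24 23
f 23 22 21
f 24 22 23
f 26 25 29
f 26 29 27
f 27 29 30
f 27 30 28
f 29 25 31
f 29 31 30
f 30 31 32
f 30 32 28
f 31 25 33
f 31 33 32
f 32 33 34
f 32 34 28
f 33 25 35
f 33 35 34
f 34 35 36
f 34 36 28
f 35 25 37
f 35 37 36
f 36 37 38
f 36 38 28
f 37 25 39
f 37 39 38
f 38 39 40
f 38 40 28
f 39 25 41
f 39 41 40
f 40 41 42
f 40 42 28
f 41 25 26
f 41 26 42
f 42 26 27
f 42 27 28
f 44 46 43
f 47 44 43
f 43 46 45
f 45 47 43
f 44 50 46
f 48 44 47
f 48 50 44
f 46 50 45
f 49 47 45
f 45 50 49
f 49 48 47
f 50 48 49



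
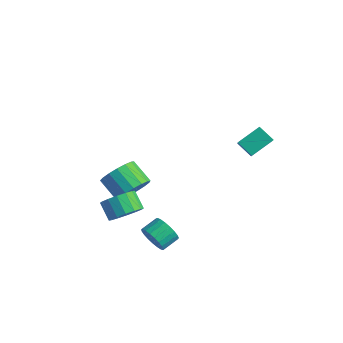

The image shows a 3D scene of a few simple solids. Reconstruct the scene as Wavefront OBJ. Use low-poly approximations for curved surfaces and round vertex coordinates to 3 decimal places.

v 1.196 -2.603 -2.805
v 1.678 -2.875 -2.213
v 1.746 -1.948 -1.843
v 1.264 -1.677 -2.435
v 1.9 -2.795 -2.454
v 1.968 -1.868 -2.083
v 2.001 -2.682 -2.755
v 2.068 -1.756 -2.385
v 1.962 -2.555 -3.064
v 2.03 -1.629 -2.694
v 1.791 -2.437 -3.329
v 1.859 -1.511 -2.959
v 1.517 -2.348 -3.504
v 1.585 -1.421 -3.133
v 1.188 -2.302 -3.557
v 1.255 -1.376 -3.187
v 0.86 -2.309 -3.48
v 0.927 -1.382 -3.11
v 0.59 -2.366 -3.287
v 0.657 -1.44 -2.917
v 0.425 -2.465 -3.01
v 0.493 -1.538 -2.64
v 0.393 -2.587 -2.698
v 0.461 -1.661 -2.328
v 0.501 -2.713 -2.405
v 0.568 -1.786 -2.034
v 0.728 -2.819 -2.18
v 0.796 -1.892 -1.81
v 1.037 -2.888 -2.064
v 1.104 -1.961 -1.694
v 1.373 -2.908 -2.075
v 1.44 -1.981 -1.705
v -3.253 0.022 -3.257
v -2.661 0.06 -2.378
v -3.895 0.016 -1.545
v -4.487 -0.022 -2.423
v -2.75 0.547 -2.485
v -3.985 0.504 -1.652
v -2.955 0.915 -2.769
v -4.189 0.871 -1.936
v -3.228 1.077 -3.165
v -4.462 1.034 -2.332
v -3.506 0.998 -3.582
v -4.741 0.955 -2.748
v -3.727 0.695 -3.924
v -4.961 0.652 -3.09
v -3.839 0.238 -4.113
v -5.073 0.195 -3.28
v -3.816 -0.269 -4.106
v -5.051 -0.312 -3.273
v -3.665 -0.709 -3.905
v -4.899 -0.752 -3.071
v -3.419 -0.982 -3.555
v -4.653 -1.025 -2.722
v -3.135 -1.025 -3.137
v -4.369 -1.068 -2.303
v -2.878 -0.828 -2.746
v -4.112 -0.872 -1.912
v -2.707 -0.437 -2.472
v -3.941 -0.48 -1.639
v -1.566 -1.906 -3.019
v -1.063 -2.375 -2.378
v -1.91 -2.222 -1.601
v -2.414 -1.754 -2.241
v -0.931 -1.91 -2.326
v -1.778 -1.757 -1.548
v -0.969 -1.444 -2.459
v -1.817 -1.291 -1.682
v -1.168 -1.101 -2.743
v -2.015 -0.948 -1.965
v -1.473 -0.975 -3.1
v -2.32 -0.822 -2.323
v -1.803 -1.098 -3.436
v -2.65 -0.945 -2.658
v -2.07 -1.438 -3.659
v -2.917 -1.285 -2.882
v -2.202 -1.903 -3.712
v -3.049 -1.75 -2.934
v -2.163 -2.369 -3.578
v -3.011 -2.216 -2.801
v -1.965 -2.712 -3.295
v -2.812 -2.559 -2.517
v -1.66 -2.838 -2.937
v -2.507 -2.685 -2.16
v -1.33 -2.715 -2.602
v -2.177 -2.562 -1.824
v 1.851 3.366 0.703
v 1.025 3.201 1.295
v 2.139 4.538 1.434
v 1.312 4.372 2.025
v 3.028 2.248 2.035
v 2.201 2.082 2.626
v 3.315 3.419 2.765
v 2.489 3.254 3.357
f 2 1 5
f 2 5 3
f 3 5 6
f 3 6 4
f 5 1 7
f 5 7 6
f 6 7 8
f 6 8 4
f 7 1 9
f 7 9 8
f 8 9 10
f 8 10 4
f 9 1 11
f 9 11 10
f 10 11 12
f 10 12 4
f 11 1 13
f 11 13 12
f 12 13 14
f 12 14 4
f 13 1 15
f 13 15 14
f 14 15 16
f 14 16 4
f 15 1 17
f 15 17 16
f 16 17 18
f 16 18 4
f 17 1 19
f 17 19 18
f 18 19 20
f 18 20 4
f 19 1 21
f 19 21 20
f 20 21 22
f 20 22 4
f 21 1 23
f 21 23 22
f 22 23 24
f 22 24 4
f 23 1 25
f 23 25 24
f 24 25 26
f 24 26 4
f 25 1 27
f 25 27 26
f 26 27 28
f 26 28 4
f 27 1 29
f 27 29 28
f 28 29 30
f 28 30 4
f 29 1 31
f 29 31 30
f 30 31 32
f 30 32 4
f 31 1 2
f 31 2 32
f 32 2 3
f 32 3 4
f 34 33 37
f 34 37 35
f 35 37 38
f 35 38 36
f 37 33 39
f 37 39 38
f 38 39 40
f 38 40 36
f 39 33 41
f 39 41 40
f 40 41 42
f 40 42 36
f 41 33 43
f 41 43 42
f 42 43 44
f 42 44 36
f 43 33 45
f 43 45 44
f 44 45 46
f 44 46 36
f 45 33 47
f 45 47 46
f 46 47 48
f 46 48 36
f 47 33 49
f 47 49 48
f 48 49 50
f 48 50 36
f 49 33 51
f 49 51 50
f 50 51 52
f 50 52 36
f 51 33 53
f 51 53 52
f 52 53 54
f 52 54 36
f 53 33 55
f 53 55 54
f 54 55 56
f 54 56 36
f 55 33 57
f 55 57 56
f 56 57 58
f 56 58 36
f 57 33 59
f 57 59 58
f 58 59 60
f 58 60 36
f 59 33 34
f 59 34 60
f 60 34 35
f 60 35 36
f 62 61 65
f 62 65 63
f 63 65 66
f 63 66 64
f 65 61 67
f 65 67 66
f 66 67 68
f 66 68 64
f 67 61 69
f 67 69 68
f 68 69 70
f 68 70 64
f 69 61 71
f 69 71 70
f 70 71 72
f 70 72 64
f 71 61 73
f 71 73 72
f 72 73 74
f 72 74 64
f 73 61 75
f 73 75 74
f 74 75 76
f 74 76 64
f 75 61 77
f 75 77 76
f 76 77 78
f 76 78 64
f 77 61 79
f 77 79 78
f 78 79 80
f 78 80 64
f 79 61 81
f 79 81 80
f 80 81 82
f 80 82 64
f 81 61 83
f 81 83 82
f 82 83 84
f 82 84 64
f 83 61 85
f 83 85 84
f 84 85 86
f 84 86 64
f 85 61 62
f 85 62 86
f 86 62 63
f 86 63 64
f 88 90 87
f 91 88 87
f 87 90 89
f 89 91 87
f 88 94 90
f 92 88 91
f 92 94 88
f 90 94 89
f 93 91 89
f 89 94 93
f 93 92 91
f 94 92 93

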